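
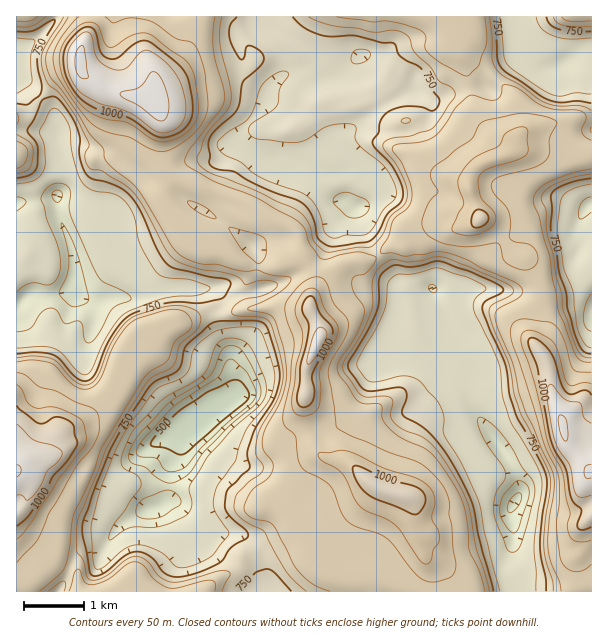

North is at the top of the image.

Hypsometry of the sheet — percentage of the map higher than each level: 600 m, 97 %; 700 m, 71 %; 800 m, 51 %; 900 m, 20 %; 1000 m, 7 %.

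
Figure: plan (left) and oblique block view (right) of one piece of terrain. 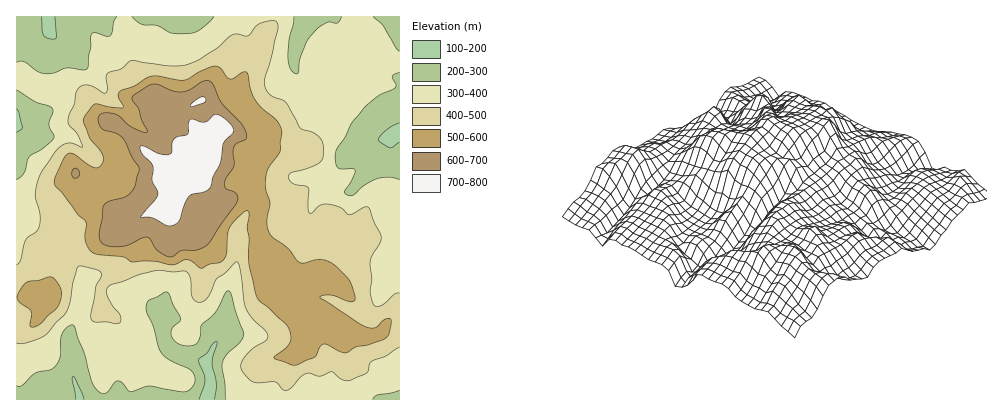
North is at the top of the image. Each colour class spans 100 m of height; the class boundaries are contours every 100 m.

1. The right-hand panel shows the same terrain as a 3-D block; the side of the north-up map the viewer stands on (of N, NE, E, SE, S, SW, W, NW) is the SE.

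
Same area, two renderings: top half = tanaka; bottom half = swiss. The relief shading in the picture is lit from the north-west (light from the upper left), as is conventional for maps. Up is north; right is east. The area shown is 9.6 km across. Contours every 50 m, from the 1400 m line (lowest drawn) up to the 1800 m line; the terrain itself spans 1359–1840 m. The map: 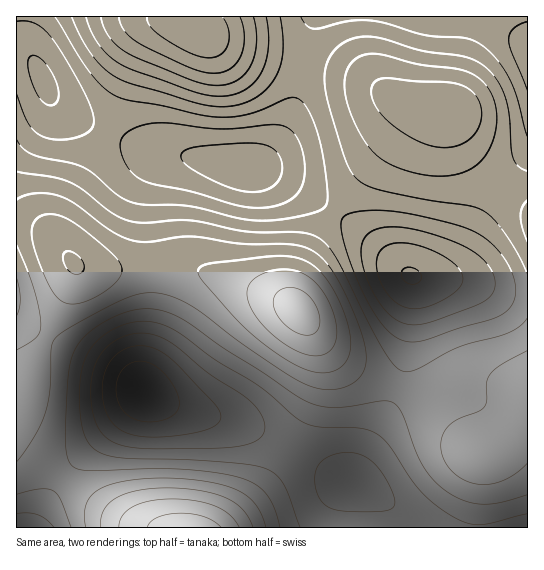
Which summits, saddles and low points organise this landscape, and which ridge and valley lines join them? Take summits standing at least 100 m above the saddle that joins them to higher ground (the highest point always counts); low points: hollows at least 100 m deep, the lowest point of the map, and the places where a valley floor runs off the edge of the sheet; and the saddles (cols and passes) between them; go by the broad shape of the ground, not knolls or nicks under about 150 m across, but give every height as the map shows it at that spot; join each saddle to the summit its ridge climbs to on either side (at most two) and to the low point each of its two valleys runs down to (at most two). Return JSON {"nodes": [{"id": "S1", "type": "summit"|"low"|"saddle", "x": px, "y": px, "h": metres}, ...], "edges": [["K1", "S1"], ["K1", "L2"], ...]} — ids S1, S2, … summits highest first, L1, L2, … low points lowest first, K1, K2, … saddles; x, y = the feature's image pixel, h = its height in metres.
{"nodes": [
{"id": "S1", "type": "summit", "x": 198, "y": 29, "h": 1840},
{"id": "S2", "type": "summit", "x": 190, "y": 527, "h": 1830},
{"id": "S3", "type": "summit", "x": 298, "y": 311, "h": 1825},
{"id": "S4", "type": "summit", "x": 447, "y": 111, "h": 1744},
{"id": "L1", "type": "low", "x": 143, "y": 391, "h": 1359},
{"id": "L2", "type": "low", "x": 411, "y": 275, "h": 1396},
{"id": "L3", "type": "low", "x": 245, "y": 167, "h": 1417},
{"id": "L4", "type": "low", "x": 527, "y": 53, "h": 1467},
{"id": "K1", "type": "saddle", "x": 498, "y": 187, "h": 1622},
{"id": "K2", "type": "saddle", "x": 62, "y": 478, "h": 1608},
{"id": "K3", "type": "saddle", "x": 399, "y": 387, "h": 1606},
{"id": "K4", "type": "saddle", "x": 303, "y": 65, "h": 1572},
{"id": "K5", "type": "saddle", "x": 335, "y": 211, "h": 1554},
{"id": "K6", "type": "saddle", "x": 107, "y": 133, "h": 1506}],
"edges": [["K1", "S4"], ["K1", "L2"], ["K1", "L4"], ["K2", "S2"], ["K2", "S3"], ["K2", "L1"], ["K3", "S2"], ["K3", "S3"], ["K3", "L1"], ["K3", "L2"], ["K4", "S1"], ["K4", "S4"], ["K4", "L3"], ["K4", "L4"], ["K5", "S3"], ["K5", "S4"], ["K5", "L2"], ["K5", "L3"], ["K6", "S1"], ["K6", "S3"], ["K6", "L3"]]}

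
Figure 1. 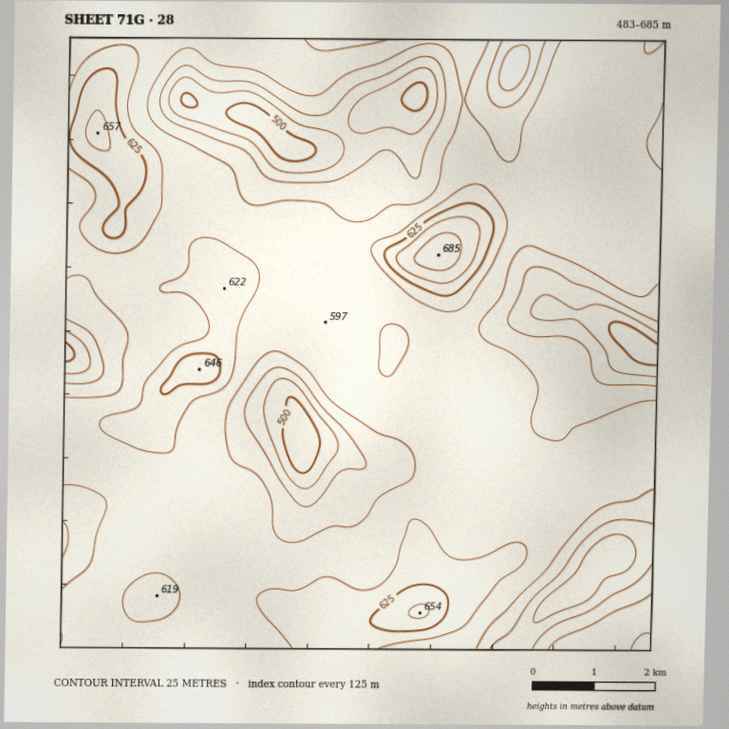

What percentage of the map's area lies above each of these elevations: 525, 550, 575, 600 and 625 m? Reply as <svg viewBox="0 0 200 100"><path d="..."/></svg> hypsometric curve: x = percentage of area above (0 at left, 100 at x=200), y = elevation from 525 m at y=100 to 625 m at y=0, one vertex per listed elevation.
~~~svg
<svg viewBox="0 0 200 100"><path d="M186 100l-15-25-32-25-107-25-23-25"/></svg>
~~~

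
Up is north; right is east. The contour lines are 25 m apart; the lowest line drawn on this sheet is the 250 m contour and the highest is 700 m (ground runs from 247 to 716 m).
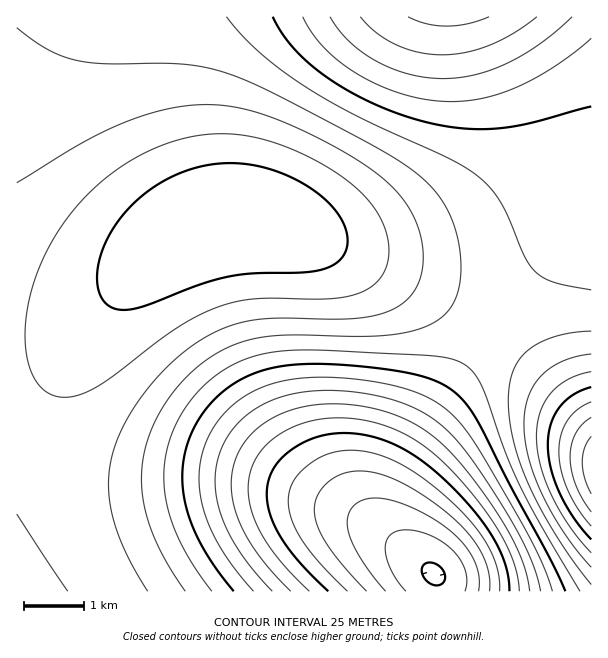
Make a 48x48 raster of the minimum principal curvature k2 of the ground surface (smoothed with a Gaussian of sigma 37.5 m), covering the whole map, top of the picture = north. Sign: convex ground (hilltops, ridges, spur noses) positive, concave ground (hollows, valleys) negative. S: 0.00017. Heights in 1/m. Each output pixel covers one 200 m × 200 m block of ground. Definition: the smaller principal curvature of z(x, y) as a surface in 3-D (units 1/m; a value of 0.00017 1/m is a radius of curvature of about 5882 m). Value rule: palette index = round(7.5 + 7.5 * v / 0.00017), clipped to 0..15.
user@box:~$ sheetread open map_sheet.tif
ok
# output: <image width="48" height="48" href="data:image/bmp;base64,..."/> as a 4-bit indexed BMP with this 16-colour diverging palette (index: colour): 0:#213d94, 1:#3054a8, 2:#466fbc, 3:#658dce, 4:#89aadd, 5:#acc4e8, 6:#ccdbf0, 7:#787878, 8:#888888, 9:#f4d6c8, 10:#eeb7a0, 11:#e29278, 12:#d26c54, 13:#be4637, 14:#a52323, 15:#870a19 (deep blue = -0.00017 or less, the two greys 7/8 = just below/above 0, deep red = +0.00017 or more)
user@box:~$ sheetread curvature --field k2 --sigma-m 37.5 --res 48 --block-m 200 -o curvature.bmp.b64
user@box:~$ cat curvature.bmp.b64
<image width="48" height="48" href="data:image/bmp;base64,Qk32BAAAAAAAAHYAAAAoAAAAMAAAADAAAAABAAQAAAAAAIAEAAATCwAAEwsAABAAAAAAAAAAlD0hAKhUMAC8b0YAzo1lAN2qiQDoxKwA8NvMAHh4eACIiIgAyNb0AKC37gB4kuIAVGzSADdGvgAjI6UAGQqHAHd3d3d3d3d3d3d3d2ZVRDIQAAAAEiMzM3d3d3d3d3d3d3ZmZmVUQyEAAAABIjMzRHd3d3d3d3d3ZmZmZVREMyEAAAASM0RERXd3d3d3d3d2ZmZlVURDMiEAAAEzRFVVVnd3d3d3d3ZmZmVVREMzMiEQABI0VWZmd3d3d3d3d2ZmZVVUQzMzMiIREiNEVnd3iXd3d3d3dmZmVVREMzMzMyIiIzNFVniJqnd3d3d3ZmZlVURDMzRDMzMzM0RFVneJu3d3d3d3ZmZVVURDM0REMzM0RERVVmeJq3d3d3d2ZmZVVEREREVEMzREVVVVVmeJq3d3d3d2ZmZVVERERVRERERVVVVVVWeJq3d3d3d2ZmZVVEREVVREREVVVVVVVWZ4mnd3d3d2ZmZVVURVVURERVVVVVVVVVZ4mnd3d3d2ZmZVVVVVVUREVVVVVVVVVVZniXd3d3d3ZmZlVVVVVVVVVmZVVVVURVVneHd3d3d3dmZmVVVVVVVWZmZlVVVERFVmd3d3d3d3d2ZmZVVVVVVmZmZlVVVERFVWZnd3d3d3d2ZmZVVVVWZmZmZmVVVUREVVVnd3d3d3d3ZmZlVVZmZ3d2ZmZVVVREVVVXd3d3d3d3dmZmVmZmd3d3ZmZVVVVVVVVXd3d3d3d3dmZmZmZnd3d3dmZlVVVVVVVXd3d3d3d3d2ZmZmZ3eIh3d2ZmVVVVVVVXd3d3d3d3d3ZmZmd3iIiHd3ZmZlVVVVVXd3eIiHd3d3ZmZnd4iIiId3dmZmZmZmZXd3eIiId3d3dmZ3eIiIiIh3d2ZmZmZmZnd3eIiIh3d3d2Z3eIiIiIh3d2ZmZmZmZnd3eIiIiHd3d3d3iIiIiIiHd3ZmZnd3d3d3eIiIiIh3d3d3iIiIiIiHd3dmd3d3d3d3eIiIiIiId3d4iIiIiIiHd3dnd3d3d3d3d4iIiIiIiIiIiIiIiIiHd3d3d3d3d3d3d4iIiIiIiIiIiIiIiIh3d3dnd3d3d3d3d3iIiIiIiIiIiIiIiIh3d3Znd3d3d3d3d3eIiIiIiIiIiIiIiId3d2Znd3d3d3d3d3eIiIiIiIiIiIiIiId3dmZnd3d3d3d3d3d4iIiIiIiIiIiIiHd3dmZnd3d3d3dmd3d3eIiIiIiIiIiIh3d3ZmZnd3d3d3d2Znd3d4iIiIiIiIiIh3d2ZmZnd3d3d3d2Zmd3d3eIiIiIiIiId3dmZmZnd3d3d3d3ZmZnd3d3d3iIiIiHd3dmZmZnd3d3d3d3dmZmZ3d3d3d3d3d3d3ZmZmZnd3d3d3d3d2ZmZmd3d3d3d3d3d3ZmZmZnd3d3d3d3d3ZmZmZmZmZmZ3d3d2ZmZmZnd3d3d3d3d3dmZmZmZmZmZmZmZmZmZmZnd3d3d3d3d3d3ZmZmZmZmZmZmZmZmZmZmd3d3d3d3d3d3d2ZmZmZmZmZmZmZmZmZmd3d3d3d3d3d3d3dmZmZmZmZmZmZmZmZmd3d3d3d3d3d3d3d3ZmZmZmZmZmZmZmZmZ3d3d3d3d3d3d3d3d2ZmZmZmZmZmZmZmZnd3dw=="/>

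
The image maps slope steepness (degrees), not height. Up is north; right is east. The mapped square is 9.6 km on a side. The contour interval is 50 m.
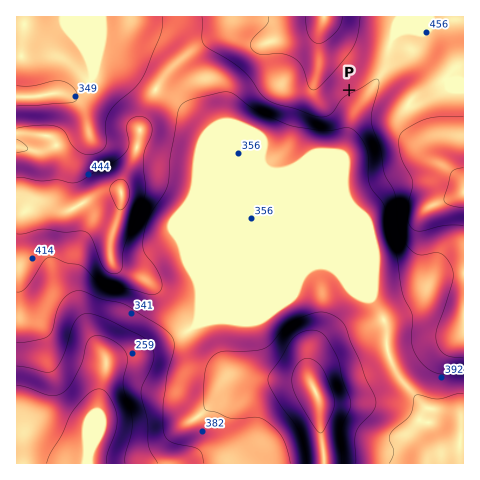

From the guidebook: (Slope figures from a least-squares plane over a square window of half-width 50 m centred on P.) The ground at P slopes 5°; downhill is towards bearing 154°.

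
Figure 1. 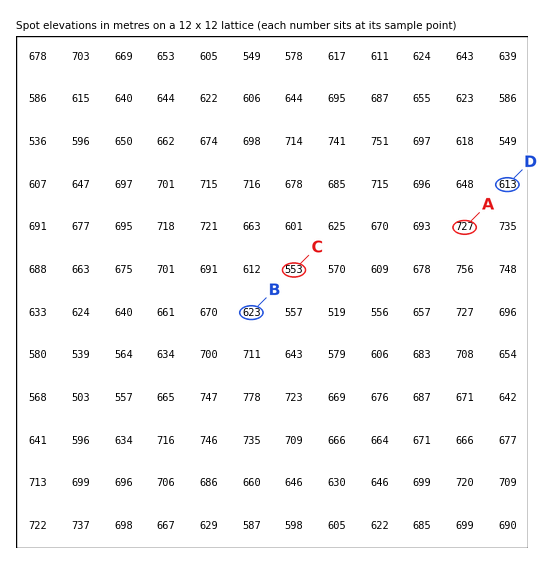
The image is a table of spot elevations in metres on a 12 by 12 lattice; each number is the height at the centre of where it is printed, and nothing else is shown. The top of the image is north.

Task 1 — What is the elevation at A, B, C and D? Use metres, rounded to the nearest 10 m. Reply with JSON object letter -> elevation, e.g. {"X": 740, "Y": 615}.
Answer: {"A": 730, "B": 620, "C": 550, "D": 610}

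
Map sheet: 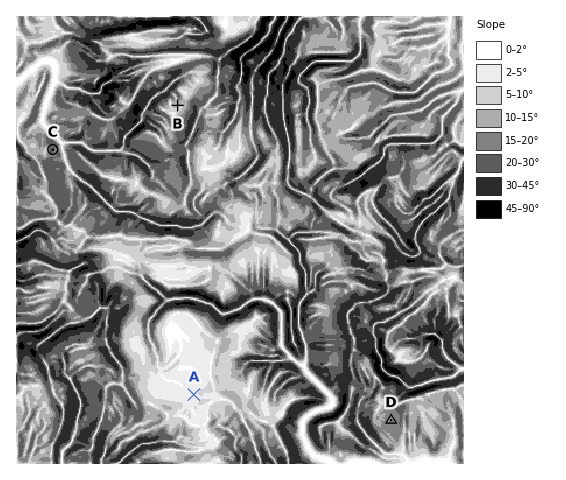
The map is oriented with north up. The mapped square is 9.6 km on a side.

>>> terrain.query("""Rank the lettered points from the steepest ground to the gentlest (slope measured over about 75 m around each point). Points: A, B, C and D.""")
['C', 'D', 'B', 'A']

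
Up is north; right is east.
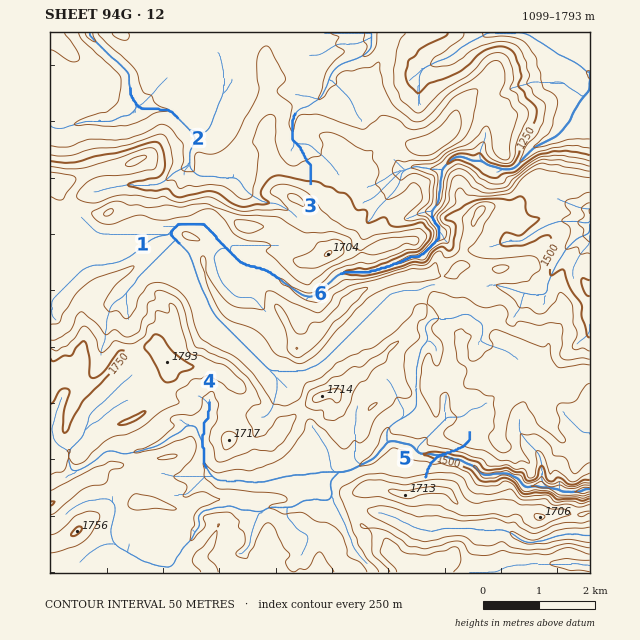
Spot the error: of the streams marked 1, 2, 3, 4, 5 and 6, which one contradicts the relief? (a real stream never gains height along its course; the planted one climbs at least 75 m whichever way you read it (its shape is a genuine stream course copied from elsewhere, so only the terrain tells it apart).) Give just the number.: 5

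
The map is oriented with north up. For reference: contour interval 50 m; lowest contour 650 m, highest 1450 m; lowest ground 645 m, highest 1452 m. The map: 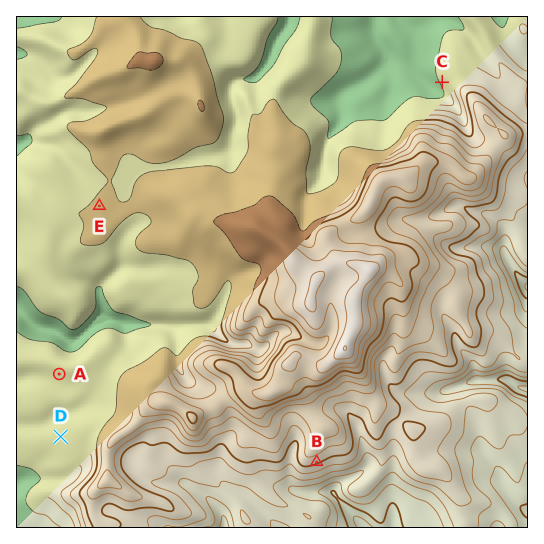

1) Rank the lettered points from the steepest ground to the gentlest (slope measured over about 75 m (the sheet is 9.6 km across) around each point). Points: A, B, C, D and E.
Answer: C B A D E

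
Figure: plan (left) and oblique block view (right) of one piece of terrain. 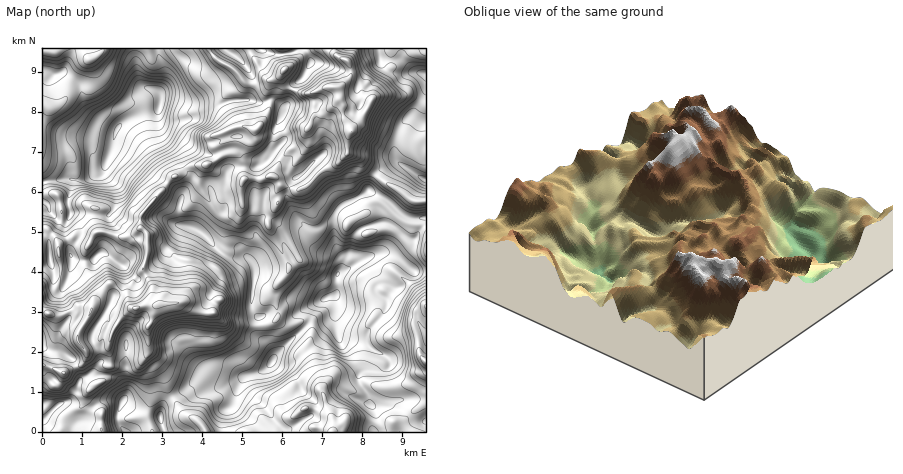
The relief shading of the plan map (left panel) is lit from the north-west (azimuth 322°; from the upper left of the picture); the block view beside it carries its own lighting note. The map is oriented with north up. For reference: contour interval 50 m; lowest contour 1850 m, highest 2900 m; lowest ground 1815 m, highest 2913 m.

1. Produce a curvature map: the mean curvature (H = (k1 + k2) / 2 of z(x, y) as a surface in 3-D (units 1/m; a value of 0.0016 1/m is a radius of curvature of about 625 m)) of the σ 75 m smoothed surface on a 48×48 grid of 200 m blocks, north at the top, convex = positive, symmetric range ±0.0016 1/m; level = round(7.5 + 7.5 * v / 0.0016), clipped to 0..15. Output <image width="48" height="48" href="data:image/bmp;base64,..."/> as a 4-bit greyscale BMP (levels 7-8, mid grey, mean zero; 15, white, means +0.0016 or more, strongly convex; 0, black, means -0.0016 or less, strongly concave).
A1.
<image width="48" height="48" href="data:image/bmp;base64,Qk32BAAAAAAAAHYAAAAoAAAAMAAAADAAAAABAAQAAAAAAIAEAAATCwAAEwsAABAAAAAAAAAAAAAAABEREQAiIiIAMzMzAERERABVVVUAZmZmAHd3dwCIiIgAmZmZAKqqqgC7u7sAzMzMAN3d3QDu7u4A////AFemZo+BR3xjmGr2eZp3hlV8mbq2RYuIhkenVW5RupsEzM+1VWeKdqk0WJv6d424ZHSal4+QeIoDvMykATfKaZz3epr6U2d4qVIDiEiANnp1qFenZUeFiFXbWplyFGZmeWdkfHNBBZl3h2RYl1iZyoUznmImZodkV6/kLfpmJIdqhFdmd0apm8k4/DWYa8uZhoXLBJ62Rph5pkeIh0NVRayHu5h1q6mYd3r/ZCaYfaeImFaJh1VCM0e4mcuFVENYqNmGnUboO/Z5h1RWdoqVA2V6iOt3iZMkfFUwL4S2R++oh2VVRFeYIYxnhrRql0Mlz1c132j0JJ+kZ4mrp2ipYyq4eGBXU2ZF23pp9TfzA49QV3iJqIhlaDGciTJ3WbyFyXpn9hfoA89QIzREipVXiaUrl0WJiJp453pVjjV/Q3+FRFaI/4h6y5uYhFZ5x2Zb1f/HXLJZyjm6qrzv01UzbISKt1ZWqlU6t8p6yvY179rL3KiNdoNJaqdEaWZVinVI3DApuvokpZu6vdhJ/YMrqVeFElVoqWVWrFMVN8tXlEyamrho13YamWWIVTR5uIc0mYRkVI37hy2oeL3GdngYjrdmWmapmHZGd2SkdlnnOYd4Z5uEmYkXWepYeBObqHjJAUPDejeABvZWRGZq2Hc2VsqcmUNFmZyjAiTwSAZTQMtEasuqY0RWWKj7iWaENXhEaQjwjzFXYY9FqIdjOGRlWnqlV2QjQ0VJiSrlb7JYiL9IZndCh0eFeXtmhzdZhTR7RmuLd/rdyZ+3R3QmhWhVt5hZuBuq/IiXRPkmpt+Ge/u0EhFXiMcY95VniT7kWKlplpNwh3QWZ7AhNEV5qdhopmQ4pjrKllaXUxPwR6hUq/gnmqeLd8uHnFJqmDaJunlDZCaz3e22ep+WVbepdMxVj1SHaWJHqXM7/6/j36mES4v6QXmmdMlEe0zaZXZTRSTPzK2keWVCOajfMVt2dtk1LIz+lEenAa/8liERQAJWZ5hq+XhGZd+tzWFe11WIOfyYQJhmxVRIlnmr+3i5U4lG61Yl7MhKt4hjBph31XVGZ3iZms/8U2gxW2pwSf9YuHUTipd5xYYmZmeId2VnqZdUKKe2AW/8tkNZqZZplYg1d4ZVaEOLdmm3Q5iccDrlg1R5mJVndYlFiIhjeVj7mIfLZya6hEnohmVpmYRWdnlEeYdUeZ3+63jrR2f9Zlv9t2ZZiIZFd1lyRnhVdUI2m8y/cFveZku7xlc2ZZuHd0aXZWcmulJHeql7wSZsmEto51VCVry7dlVWiIgEqoZ4dmd30yI6ebuE7HZkOJirial1V5oih1RohBAGZAFYM71lr7qreHeKesuoVWUhZnd4mYdbp5v/6qtEfd2rxmeZVou4YxIiVpuYdZ2K2ZEFz/+Vmrg4p2NWVni4Y1mWWMuGRvgsr9UCiFbZmFVDQyQkrJaJZH61aqdWv8B3bv9BMgPpYSiVI4t0r/p3U311mVRv9wPoZ56QEq/5Yyh3is2miZ23VHpIl2XNMDmTEgF1ivmqU1p3rA=="/>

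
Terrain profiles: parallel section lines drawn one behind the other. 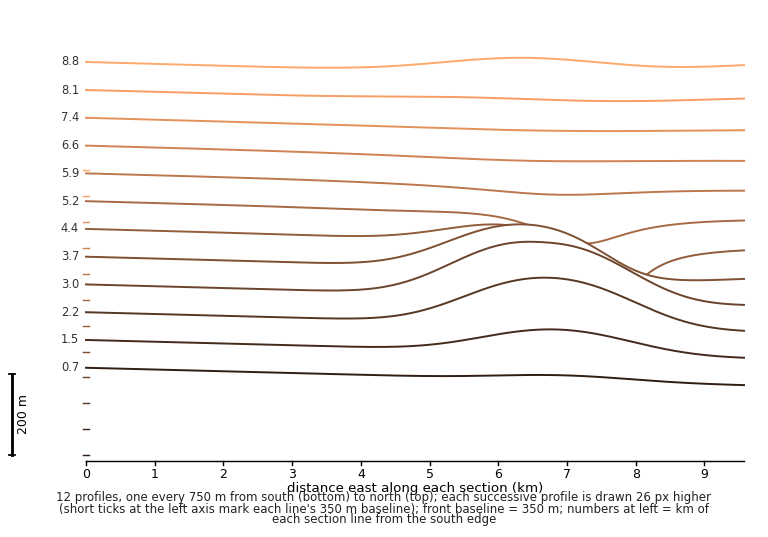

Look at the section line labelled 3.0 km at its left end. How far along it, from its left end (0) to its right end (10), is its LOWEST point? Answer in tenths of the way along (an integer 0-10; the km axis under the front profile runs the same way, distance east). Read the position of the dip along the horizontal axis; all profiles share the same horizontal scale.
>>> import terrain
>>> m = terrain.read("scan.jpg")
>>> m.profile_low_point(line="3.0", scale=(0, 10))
10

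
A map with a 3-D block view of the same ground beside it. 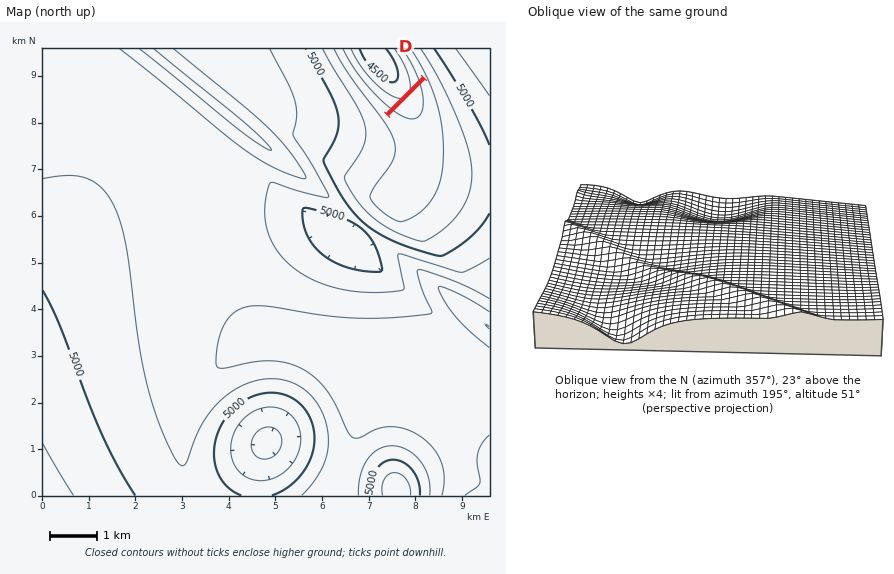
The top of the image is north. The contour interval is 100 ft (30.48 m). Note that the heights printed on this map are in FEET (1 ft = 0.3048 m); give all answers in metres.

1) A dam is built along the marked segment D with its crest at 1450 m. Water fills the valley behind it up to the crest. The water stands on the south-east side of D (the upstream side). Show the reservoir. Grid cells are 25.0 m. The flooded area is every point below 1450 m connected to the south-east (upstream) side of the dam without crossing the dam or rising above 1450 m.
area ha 73.4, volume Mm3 10.64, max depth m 46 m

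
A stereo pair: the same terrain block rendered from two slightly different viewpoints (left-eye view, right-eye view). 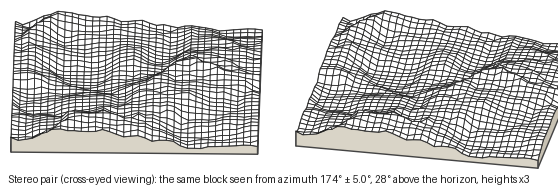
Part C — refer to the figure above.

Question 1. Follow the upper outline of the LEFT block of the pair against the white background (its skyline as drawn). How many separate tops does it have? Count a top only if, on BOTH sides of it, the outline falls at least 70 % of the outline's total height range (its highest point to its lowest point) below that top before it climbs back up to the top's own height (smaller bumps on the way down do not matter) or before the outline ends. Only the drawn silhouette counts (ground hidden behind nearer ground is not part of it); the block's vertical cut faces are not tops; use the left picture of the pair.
0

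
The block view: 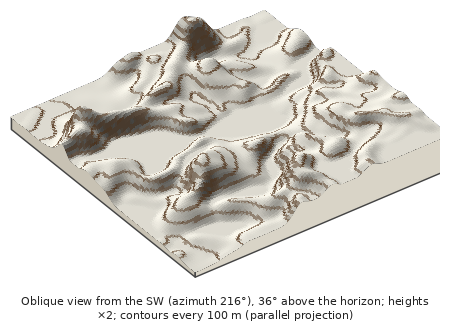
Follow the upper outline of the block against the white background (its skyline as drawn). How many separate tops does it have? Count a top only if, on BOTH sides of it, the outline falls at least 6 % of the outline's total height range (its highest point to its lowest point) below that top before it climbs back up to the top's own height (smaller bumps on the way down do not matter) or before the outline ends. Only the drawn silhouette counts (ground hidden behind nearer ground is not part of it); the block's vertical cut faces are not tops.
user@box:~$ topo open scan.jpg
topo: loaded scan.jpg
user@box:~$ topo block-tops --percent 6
2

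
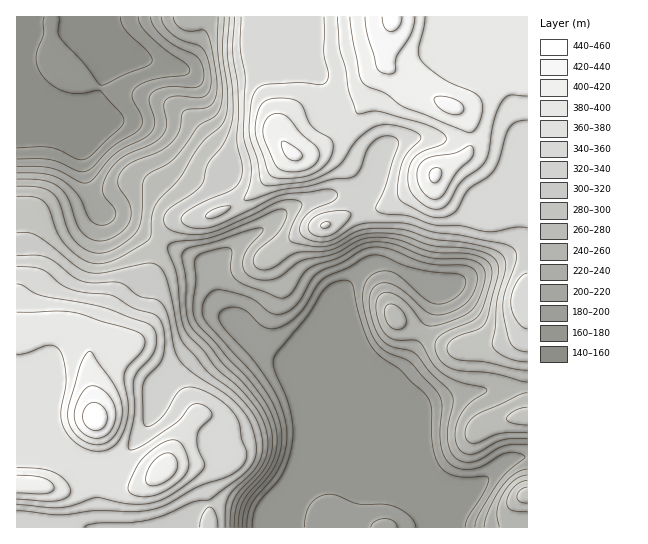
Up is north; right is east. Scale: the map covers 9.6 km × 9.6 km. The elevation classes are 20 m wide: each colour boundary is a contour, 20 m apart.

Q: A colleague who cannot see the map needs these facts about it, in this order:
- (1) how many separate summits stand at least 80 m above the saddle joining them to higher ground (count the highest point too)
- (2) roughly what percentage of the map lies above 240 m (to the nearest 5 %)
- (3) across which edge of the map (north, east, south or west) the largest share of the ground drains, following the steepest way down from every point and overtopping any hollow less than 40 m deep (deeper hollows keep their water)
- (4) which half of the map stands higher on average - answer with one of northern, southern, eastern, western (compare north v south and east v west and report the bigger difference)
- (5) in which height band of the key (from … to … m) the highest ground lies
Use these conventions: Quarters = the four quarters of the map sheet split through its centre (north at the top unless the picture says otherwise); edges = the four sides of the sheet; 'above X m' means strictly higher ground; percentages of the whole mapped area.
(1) There are 3 summits with 80 m or more of prominence.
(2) About 65 % of the map lies above 240 m.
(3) Most of the ground drains across the southern edge.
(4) Taken as a whole, the northern half is higher than the southern.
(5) The highest ground lies in the 440–460 m band.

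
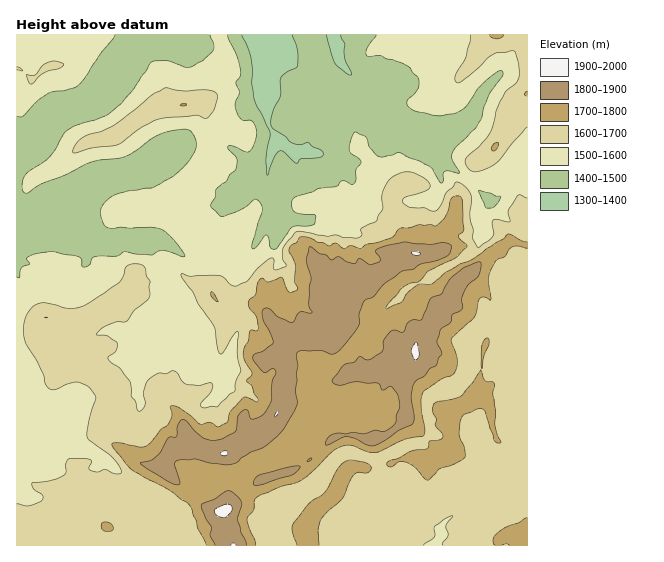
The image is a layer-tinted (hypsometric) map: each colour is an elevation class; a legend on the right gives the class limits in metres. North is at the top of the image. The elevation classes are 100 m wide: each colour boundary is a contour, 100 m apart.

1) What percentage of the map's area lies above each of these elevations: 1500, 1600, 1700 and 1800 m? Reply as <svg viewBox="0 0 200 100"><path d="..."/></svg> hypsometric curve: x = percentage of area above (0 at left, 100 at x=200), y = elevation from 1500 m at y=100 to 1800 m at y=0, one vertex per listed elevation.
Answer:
<svg viewBox="0 0 200 100"><path d="M160 100l-53-33-60-34-29-33"/></svg>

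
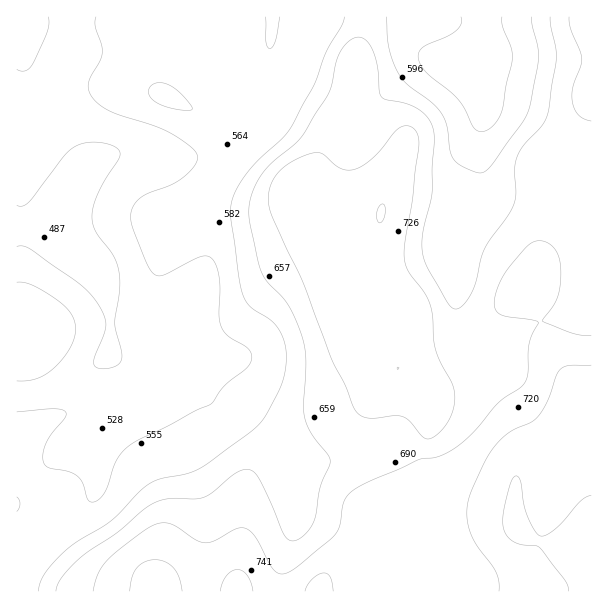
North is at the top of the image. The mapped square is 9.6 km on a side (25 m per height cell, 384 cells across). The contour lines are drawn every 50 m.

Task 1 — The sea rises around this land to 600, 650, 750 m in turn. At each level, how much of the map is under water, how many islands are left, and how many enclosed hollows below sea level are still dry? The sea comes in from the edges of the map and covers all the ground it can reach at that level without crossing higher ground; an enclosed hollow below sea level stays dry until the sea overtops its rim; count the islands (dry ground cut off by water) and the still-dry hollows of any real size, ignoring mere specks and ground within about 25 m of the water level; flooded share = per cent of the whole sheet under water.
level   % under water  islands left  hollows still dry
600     42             0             0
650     53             0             0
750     93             0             0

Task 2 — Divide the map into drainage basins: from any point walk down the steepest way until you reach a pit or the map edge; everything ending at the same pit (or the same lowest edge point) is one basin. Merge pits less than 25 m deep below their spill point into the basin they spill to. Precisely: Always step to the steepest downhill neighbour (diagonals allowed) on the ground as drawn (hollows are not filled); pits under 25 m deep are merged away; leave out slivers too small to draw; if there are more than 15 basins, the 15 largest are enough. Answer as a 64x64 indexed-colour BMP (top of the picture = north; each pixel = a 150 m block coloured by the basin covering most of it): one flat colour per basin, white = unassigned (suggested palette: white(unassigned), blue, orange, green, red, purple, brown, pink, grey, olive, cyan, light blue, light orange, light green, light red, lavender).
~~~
<image width="64" height="64" href="data:image/bmp;base64,Qk12CAAAAAAAAHYAAAAoAAAAQAAAAEAAAAABAAQAAAAAAAAIAAATCwAAEwsAABAAAAAAAAAA////ALR3HwAOf/8ALKAsACgn1gC9Z5QAS1aMAMJ34wB/f38AIr28AM++FwDox64AeLv/AIrfmACWmP8A1bDFABERERERERERERERERERERERERERERERERERERERERERERERERERERERERERERERERERERERERERERERERERERERERERERERERERERERERERERERERERERERERERERERERERERERERERERERERERERERERERERERERERERERERERERERERERERERERERERERERERERERERERERERERERERERERERERERERERERERERERERERERERERERERERERERERERERERERERERERERERERERERERERERERERERERERERERERERERERERERERERERERERERERERERERERERERERERERERERERERERERERERERERERERERERERERERERERERERERERERERERERERERERERERERERERERERERERERERERERERERERERERERERERERERERERERERERERERERERERERERERERERERERERERERERERERERERERERERERERERERERERERERERERERERERERERERERERERERERERERERERERERERERERERERERERERERERERERERERERERERERERERERERERERERERERERERERERERERERERERERERERERERERERERERERERERERERERERERERERERERERERERERERERERERERERERERERERERERERERERERERERERERERERERERERERERERERERERERERERERERERERERERERERERERERERERERERERERERERERERERERERERERERERERERERERERERERERERERERERERERERERERERERERERERERERERERERERERERERERERERERERERERERERERERERERERERERERERERERERERERERERERERERERERERERERERERERERERERERERERERERERERERERERERERERERERERERERERERERERERERERERERERERERERERIiIhERERERERERERERERERERERERERERERERERERERIiIiIREREREREREREREREREREREREREREREREREREREiIiIiERERERERERERERERERERERERERERERERERERESIiIiIRERERERERERERERERERERERERERERERERERERIiIiIiEREREREREREREREREREREREREREREREREREREiIiIiIRERERERERERERERERERERERERERERERERERESIiIiIiEREREREREREREREREREREREREREREREREREREiIiIiIREREREREREREREREREREREREREREREREREREiIiIiIiEREREREREREREREREREREREREREREREREREiIiIiIiIhEREREREREREREREREREREREREREREREREiIiIiIiIiIRERERERERERERERERERERERERERERERIiIiIiIiIiIiEREREREREREREREREREREREREREREREiIiIiIiIiIiIhEREREREREREREREREREREREREREREiIiIiIiIiIiIiERERERERERERERERERERERERERERERIiIiIiIiIiIiIREREREREREREREREREREREREREREREiIiIiIiIiIiIiERERERERERERERERERERERERERERERIiIiIiIiIiIiIREREREREREREREREREREREREREREREiIiIiIiIiIiIiERERERERERERERERERERERERERERESIiIiIiIiIiIiIREREREREREREREREREREREREREREiIiIiIiIiIiIiIiERERERERERERERERERERERERESIiIiIiIiIiIiIiIiIhEREREREREREREREREREREREiIiIiIiIiIiIiIiIiIiEREREREREREREREREREREREiIiIiIiIiIiIiIiIiIiIiERERERERERERERERERERERIiIiIiIiIiIiIiIiIiIiEREREREREREREREREREREREiIiIiIiIiIiIiIiIiIRERERERERERERERERERERERERIiIiIiIiIiIiIiIiIiEREREREREREREREREREREREREiIiIiIiIiIiIiIiIiIhERERERERERERERERERERERERIiIiIiIiIiIiIiIiIiIREREREREREREREREREREREREiIiIiIiIiIiIiIiIiIhERERERERERERERERERERERERIiIiIiIiIiIiIiIiIiEREREREREREREREREREREREREiIiIiIiIiIiIiIiIiIhERERERERERERERERERERERERIiIiIiIiIiIiIiIiIiEREREREREREREREREREREREREiIiIiIiIiIiIiIiIiIRERERERERERERERERERERERESIiIiIiIiIiIiIiIiIhERERERERERERERERERERERERIiIiIiIiIiIiIiIiIiERERERERERERERERERERERERESIiIiIiIiIiIiIiIiIRERERERERERERERERERERERERIiIiIiIiIiIiIiIiIhEREREREREREREREREREREREREiIiIiIiIiIiIiIiIiERERERERERERERERERERERERESIiIiIiIiIiIiIiIiIRERERERERERERERERERERERERIiIiIiIiIiIiIiIiIhERERERERERERERERERERERERESIiIiIiIiIiIiIiIi"/>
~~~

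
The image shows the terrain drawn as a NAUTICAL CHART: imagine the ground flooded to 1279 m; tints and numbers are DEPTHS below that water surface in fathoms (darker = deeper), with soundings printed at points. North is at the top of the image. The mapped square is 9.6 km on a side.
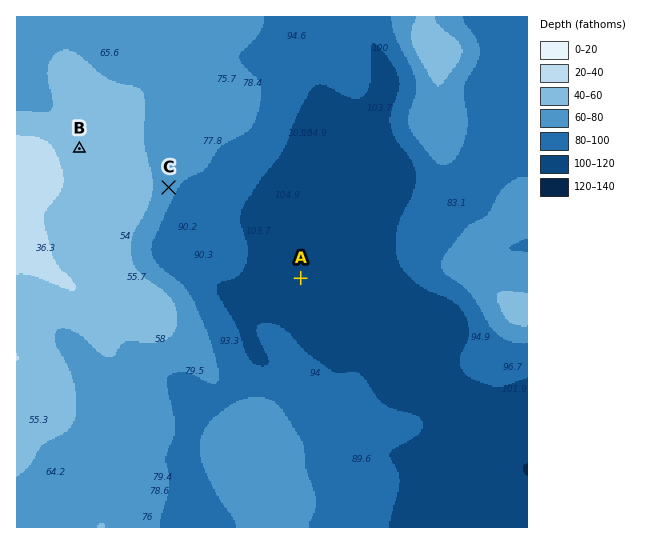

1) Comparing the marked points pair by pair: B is above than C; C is above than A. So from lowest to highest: A C B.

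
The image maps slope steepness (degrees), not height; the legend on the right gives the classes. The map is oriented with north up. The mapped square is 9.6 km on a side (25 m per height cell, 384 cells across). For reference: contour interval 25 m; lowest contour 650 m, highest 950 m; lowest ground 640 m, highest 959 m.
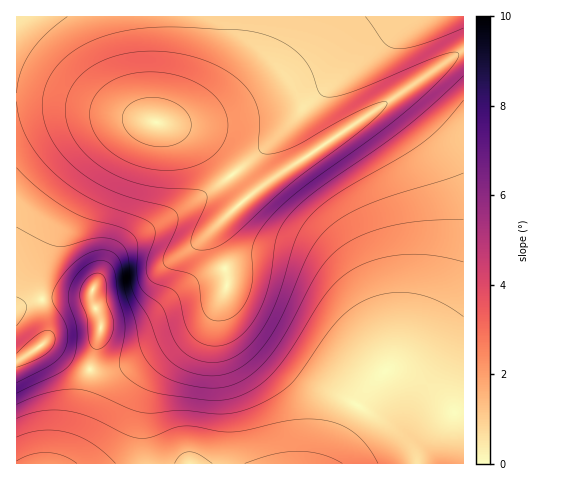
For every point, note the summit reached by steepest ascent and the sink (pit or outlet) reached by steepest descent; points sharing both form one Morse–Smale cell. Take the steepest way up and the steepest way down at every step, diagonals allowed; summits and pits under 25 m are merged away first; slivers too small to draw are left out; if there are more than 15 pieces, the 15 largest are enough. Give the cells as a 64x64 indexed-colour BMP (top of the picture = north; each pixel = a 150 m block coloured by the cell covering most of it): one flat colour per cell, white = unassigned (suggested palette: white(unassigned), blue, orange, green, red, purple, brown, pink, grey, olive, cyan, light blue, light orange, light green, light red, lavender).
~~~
<image width="64" height="64" href="data:image/bmp;base64,Qk12CAAAAAAAAHYAAAAoAAAAQAAAAEAAAAABAAQAAAAAAAAIAAATCwAAEwsAABAAAAAAAAAA////ALR3HwAOf/8ALKAsACgn1gC9Z5QAS1aMAMJ34wB/f38AIr28AM++FwDox64AeLv/AIrfmACWmP8A1bDFADMzMzERERERERERERERERERERERERERERERERERERERMzMzMREREREREREREREREREREREREREREREREREREREzMzMzERERERERERERERERERERERERERERERERERERETMzMzMRERERERERERERERERERERERERERERERERERERMzMzMxEREREREREREREREREREREREREREREREREREREzMzMzMRERERERERERERERERERERERERERERERERERETMzMzMxERERERERERERERERERERERERERERERERERERMzMzMzEREREREREREREREREREREREREREREREREREREzMzMzMRERERERERERERERERERERERERERERERERERETMzMzMzERERERERERERERERERERERERERERERERERERMzMzMzMREREREREREREREREREREREREREREREREREREzMzMzMxERERERERERERERERERERERERERERERERERETMzMzMzERERERERERERERERERERERERERERERERERERMzMzMzMxEREREREREREREREREREREREREREREREREREzMzMzMzERERERERERERERERERERERERERERERERERETMzMzMzMRERERERERERERERERERERERERERERERERERMzMzMzMxEREREREREREREREREREREREREREREREREREzMzMzMzMRERERERERERERERERERERERERERERERERETMzMzMzMxERERERERERERERERERERERERERERERERERMzMzMzMzEREREREREREREREREREREREREREREREREREzMzMzMzMRERERERERERERERERERERERERERERERERETMzMzMzMxEREREREREREREREREREREREREREREREREREzMzMzMxERERERERERERERERERERERERERERERERERERETMzMzEREREREREREREREREREREREREREREREREREREREREREREREREREREREREREREREREREREREREREREREREREREREREREREREREREREREREREREREREREREREREREREREREREREREREREREREREREREREREREREREREREREREREREREREREREREREREREREREREREREREREREREREREREREREREREREREREREREREREREREREREREREREREREREREREREREREREREREREREREREREREREREREREREREREREREREREREREREREREREREREREREREREREREREREREREREREREREREREREREREREREREREREREREREREREREREREREREREREREREREREREREREREREREREREREREREREREREREREREREREREREREREREREREREREREREREREREREREREREREREREREREREREREREREREREREREREREREREREREREREREREREREREREREREREREREREREREREREREREREREREREREREREREREREREREREREREREREREREREREREREREREREREREREREREREREREREREREREREREREREREREREREREREREREREhEREREREREREREREREREREREREREREREREREREREREiIREREREREREREREREREREREREREREREREREREREREiIiERERERERERERERERERERERERERERERERERERERESIiIiERERERERERERERERERERERERERERERERERERESIiIiIhERERERERERERERERERERERERERERERERERESIiIiIiIhERERERERERERERERERERERERERERERERESIiIiIiIiIRERERERERERERERERERERERERERERERESIiIiIiIiIiIRERERERERERERERERERERERERERERESIiIiIiIiIiIiEREREREREREREREREREREREREREREiIiIiIiIiIiIiIiERERERERERERERERERERERERERIiIiIiIiIiIiIiIiIhERERERERERERERERERERERERESIiIiIiIiIiIiIiIiIhEREREREREREREREREREREREREiIiIiIiIiIiIiIiIiIRERERERERERERERERERERERERIiIiIiIiIiIiIiIiIiIRERERERERERERERERERERERESIiIiIiIiIiIiIiIiIiEREREREREREREREREREREREREiIiIiIiIiIiIiIiIiIiERERERERERERERERERERERERIiIiIiIiIiIiIiIiIiIhEREREREREREREREREREREREiIiIiIiIiIiIiIiIiIiIhERERERERERERERERERERERIiIiIiIiIiIiIiIiIiIiIREREREREREREREREREREREiIiIiIiIiIiIiIiIiIiIiERERERERERERERERERERERIiIiIiIiIiIiIiIiIiIiIiEREREREREREREREREREREiIiIiIiIiIiIiIiIiIiIiIhERERERERERERERERERESIiIiIiIiIiIiIiIiIiIiIiERERERERERERERERERERIiIiIiIiIiIiIiIiIiIiIiIRERERERERERERERERERESIiIiIiIiIiIiIiIiIiIiIhERERERERERERERERERERIiIiIiIiIiIiIiIiIiIiIi"/>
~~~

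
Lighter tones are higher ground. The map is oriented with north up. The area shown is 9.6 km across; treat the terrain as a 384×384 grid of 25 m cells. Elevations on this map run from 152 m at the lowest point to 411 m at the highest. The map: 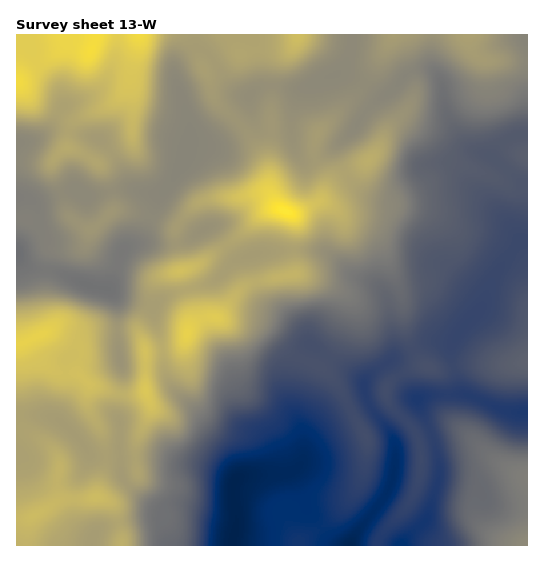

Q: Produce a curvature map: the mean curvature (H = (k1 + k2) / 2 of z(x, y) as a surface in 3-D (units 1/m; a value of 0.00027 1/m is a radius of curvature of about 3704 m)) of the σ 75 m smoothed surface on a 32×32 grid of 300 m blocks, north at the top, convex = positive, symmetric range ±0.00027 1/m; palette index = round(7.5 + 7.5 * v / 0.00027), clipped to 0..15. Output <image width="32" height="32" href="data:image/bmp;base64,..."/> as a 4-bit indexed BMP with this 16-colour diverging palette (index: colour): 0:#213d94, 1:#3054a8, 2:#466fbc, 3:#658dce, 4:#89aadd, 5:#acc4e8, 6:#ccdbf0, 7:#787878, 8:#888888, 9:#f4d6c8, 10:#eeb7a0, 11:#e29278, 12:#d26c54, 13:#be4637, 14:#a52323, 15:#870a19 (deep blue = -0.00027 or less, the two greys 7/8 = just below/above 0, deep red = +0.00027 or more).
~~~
<image width="32" height="32" href="data:image/bmp;base64,Qk12AgAAAAAAAHYAAAAoAAAAIAAAACAAAAABAAQAAAAAAAACAAATCwAAEwsAABAAAAAAAAAAlD0hAKhUMAC8b0YAzo1lAN2qiQDoxKwA8NvMAHh4eACIiIgAyNb0AKC37gB4kuIAVGzSADdGvgAjI6UAGQqHAIdnVv0n1zV4iZdE5klii6uqdkOnKdc1aYd4om6DO9hoi7nM9QeqRHqYeLoH5C2lWHaXvXin2zR3iIiccMkKtYllxkg/tZcyVmZme7CNB6eqZdhIXGNWVGZ2VXrAfgirzHmlWk1kpneYhlZ84Isb3YSHVJsqu+eSRpZnjlLlj+kiZUWzJv5YlIdldrktc6lRI4V3y63xPUjYRnjDnBIyFHaouroJwM8lpViagmuat4u6h3emCcLLE5NZmHdTjJeqqsl2xg/E+RaWNUZ5k4ZleImtyMk/NPvPrII3iqWldmZom//rKzX8/VhiFpuWxndmaVd0AAhxVnx0SIirZsaHdno1MCUq63II3v/6ZUmWl3Z4VleYR8//ZFaNtydsZXh2ZzqKxjMUJ8dDJCKJe0Vol3d4V8o1XHE5kypk2npFiJh2ppyMuXjFAJ7/hsp6loiHZnSHR6dkv++b+r2XacZ3dnhVdEZVZUeqzrFbV3d2h3iXfNGeWIZkQU3CSYzWFHeZZ2f8uG+Gd2RpcpRt/BRnZXogiTJ/JXdml2S4E814dVVFV1mWbzV1eniGrIN7uVWZY+00i650V8hZlmenV9onu7faFFWtkkmlRmVneHScF4iGuVbEjJBMiHV1RmeWVxWZh3e591uwaWqpvVVnqXRay8d3l5pd84aIdn/XZYuoi6dU"/>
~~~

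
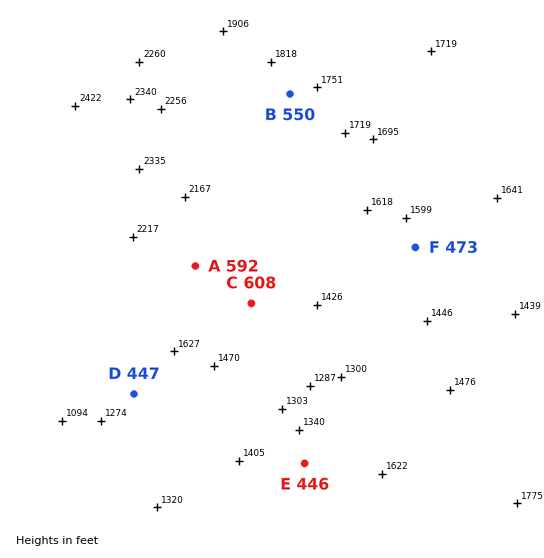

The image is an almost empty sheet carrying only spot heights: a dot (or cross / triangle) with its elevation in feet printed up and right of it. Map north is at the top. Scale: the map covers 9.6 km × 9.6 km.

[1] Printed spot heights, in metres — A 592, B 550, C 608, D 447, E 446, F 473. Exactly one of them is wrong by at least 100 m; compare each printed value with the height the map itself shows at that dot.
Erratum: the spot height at C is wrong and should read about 483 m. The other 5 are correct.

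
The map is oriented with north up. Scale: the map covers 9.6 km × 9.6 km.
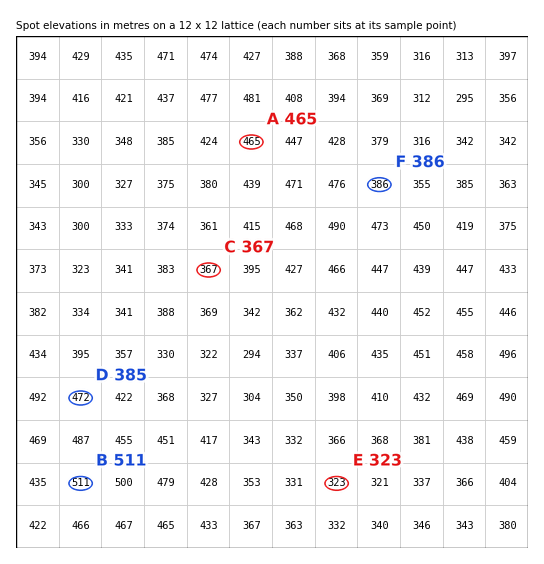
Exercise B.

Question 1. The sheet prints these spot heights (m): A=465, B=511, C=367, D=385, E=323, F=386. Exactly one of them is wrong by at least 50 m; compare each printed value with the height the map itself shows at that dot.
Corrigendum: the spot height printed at D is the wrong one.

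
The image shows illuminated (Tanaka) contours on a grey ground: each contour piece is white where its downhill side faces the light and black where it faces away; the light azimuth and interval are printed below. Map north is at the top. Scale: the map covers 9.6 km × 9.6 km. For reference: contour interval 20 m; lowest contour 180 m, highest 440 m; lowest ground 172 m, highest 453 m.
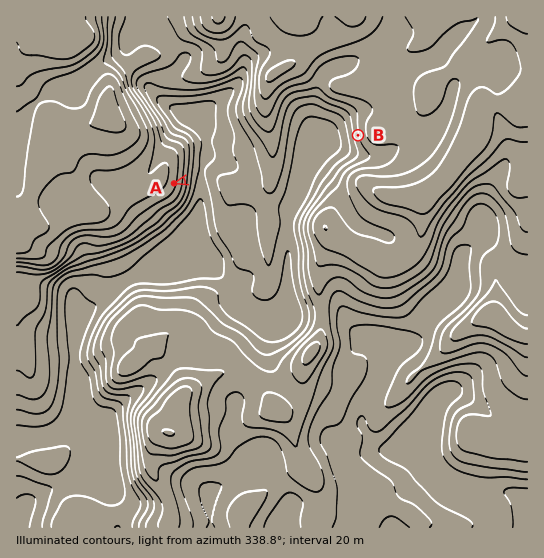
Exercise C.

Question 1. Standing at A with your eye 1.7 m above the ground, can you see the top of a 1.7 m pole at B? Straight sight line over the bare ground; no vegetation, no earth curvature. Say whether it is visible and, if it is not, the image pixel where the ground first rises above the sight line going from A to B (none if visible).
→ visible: true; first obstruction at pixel None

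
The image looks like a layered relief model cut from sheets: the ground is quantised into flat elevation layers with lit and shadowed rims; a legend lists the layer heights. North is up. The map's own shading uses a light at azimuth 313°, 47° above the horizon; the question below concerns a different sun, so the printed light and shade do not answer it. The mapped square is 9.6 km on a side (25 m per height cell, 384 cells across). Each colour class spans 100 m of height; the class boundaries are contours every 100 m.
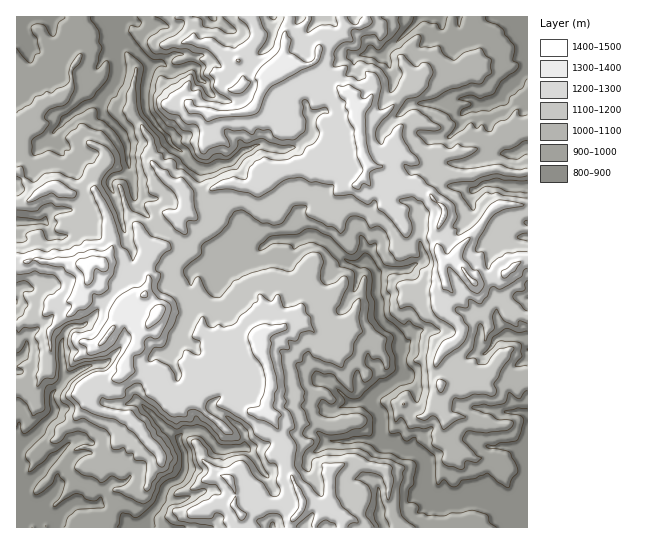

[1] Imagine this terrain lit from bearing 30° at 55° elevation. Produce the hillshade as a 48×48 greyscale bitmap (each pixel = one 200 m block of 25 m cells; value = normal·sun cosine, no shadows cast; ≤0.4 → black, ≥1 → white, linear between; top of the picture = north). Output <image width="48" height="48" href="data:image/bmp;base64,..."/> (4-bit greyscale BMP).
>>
<image width="48" height="48" href="data:image/bmp;base64,Qk32BAAAAAAAAHYAAAAoAAAAMAAAADAAAAABAAQAAAAAAIAEAAATCwAAEwsAABAAAAAAAAAAAAAAABEREQAiIiIAMzMzAERERABVVVUAZmZmAHd3dwCIiIgAmZmZAKqqqgC7u7sAzMzMAN3d3QDu7u4A////ALzLu7vLhpgyAUVqlihXhKzdie7t3d3cu7u6q7u6ZndYmXaMuHmImN3Me+7dzN3LuqmaqqmXVVuqmqm8y7mrzO3Ki83Lu8y6qpqql3Z3iHiZqHerzafOzNzci7u5iJqYm6q5l2ZnmKN6VGrM7Xnum6vIi6unZnh3q5mqh3iIh3NLU77u53ztjcqq7tynV3dpvImJmaupdkmsF/3fpZy7zu7//+xzaavN3IqnibmIhG7bP+iqJovL7u7/7ahDi93MqpqYaHZ4VN7WvhB1FozMmHmrt2Q2m6dme4eZlURETe0gYAugJZzMqZeLlENHmXeby2d7ZCR57+ACEaoyeM3c3d7tc0h3q7zd21eaIFq87RB5eJZ6rN3Muu3bZ72Yu6mIl1inJbuXhBfMqYqqq7zMzZeZmuxnmGV4ZaqEl8qHVXvbqqqqqszN2jh4nMc4qZmqmamGp4q5ec3aq7qqmtzLcmmaeqM4vM26zIiLgVZWus3Ku6qpi9uoVZm5i5NIq83KrmeLgAAZqKq7upqpjLqXaKqXvJZZmLy83GeKZKt2mWasmKu5q5iHm7uc7HZpuZqe6oZ5ObmoiWeKmtzLvLmZzMvO6EVnerqJY6h3RWiJiZmKvN27zMzMzMzOoTMzbMmmR4d4hUiKqa7Mzdy7vd3du7zMY2ZWq5eYvWiqmIebu9/9zMu7zd3My73cVHh4iWWZzFiah4iczO7su7u7zdzMzMzsVruHmSinZzRVVHmLy9zLu7u7zMy8zO7resuGpK24Z4Z3d7u7ysupq7u8y7y7vf7YSIhUiO7Kuc3d3M7sybqaq6qrzN3M7qeDNUc0vd3M3N3u3N3d2cy6qqqqu8zN6SdzZ3k53bu83s3tmruuuu2omaq7mJiaUXp1dYp6zdq7zKu3irm+rdmJmqu6mHh0NqlmRbt5rNyqqjRnmqjezqmrrLqpiaqHiZhWScpozdupmZdEWJn93JqZy5h2Z5qZmHVFnKdc/uu97omXrKz86nd63Khmd4iHd2VouYjO7bvv/qy9/r291kau/szLmodlV4iqmc3tuoioZt3e7Lx7w0vv/LvKvLqJmrqardzMy7qYqdzd26q8s57/cEeJvu3My7id3Kzcy8ze3czduYvupc/3AiNqvKmbu6i92s3d3Lu7q7qrqb7+dO6QFopzVDWLmqe8zN3MzN3KmLqru+/qKfoAJphVVYmqq5e7vdurzt3cy7y5m961XtABOKqYebvKqme7vN3u7d3MzLu5ebuYrlBXru2qqru6mGnL283d28y7u6u7qZqpvHSs79aJuqqpl4zs3YiJiHebu6vLurqqu5i9/SaquoiZmc7t3ZqZd2eJu7y7q7y7m7zc1lurunaInO7P+5zLupmprMy6q6vKrZd5gmisyqu6rO7v6L3d3LzLvMuqu7vKyiIyAmvcu73burrdit3t3MzMzLmru8zLlWd2ad7bq6zMy4d1W83dzL3Ny5m7u83Jmqupvv6nrbvc3KtlmN3dy7zdy6vLu925uqqK3ulFzrvs7Ltoy57cu7zdyw=="/>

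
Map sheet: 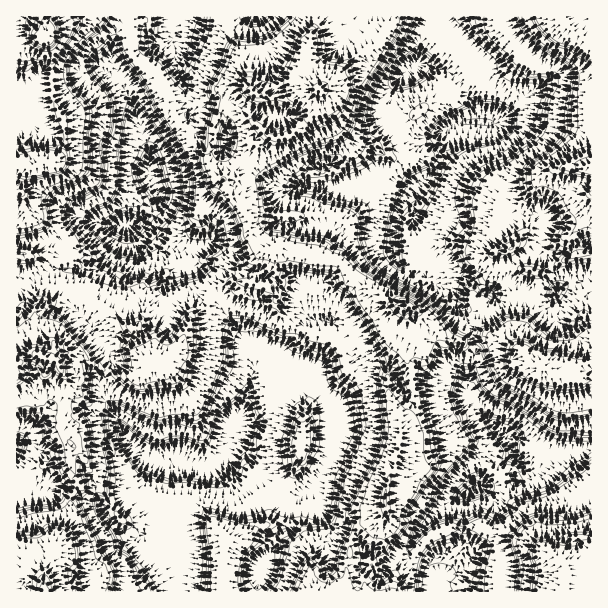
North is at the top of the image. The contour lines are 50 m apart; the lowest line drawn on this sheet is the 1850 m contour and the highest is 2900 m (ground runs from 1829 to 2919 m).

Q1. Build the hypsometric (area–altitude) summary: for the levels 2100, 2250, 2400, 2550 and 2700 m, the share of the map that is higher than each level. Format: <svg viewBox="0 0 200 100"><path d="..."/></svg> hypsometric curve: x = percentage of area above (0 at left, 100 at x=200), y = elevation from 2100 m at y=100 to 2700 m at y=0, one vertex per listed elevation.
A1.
<svg viewBox="0 0 200 100"><path d="M186 100l-52-25-62-25-25-25-36-25"/></svg>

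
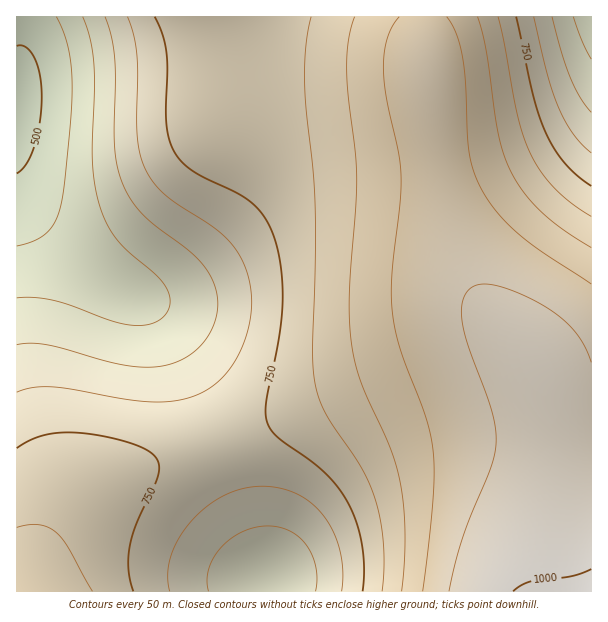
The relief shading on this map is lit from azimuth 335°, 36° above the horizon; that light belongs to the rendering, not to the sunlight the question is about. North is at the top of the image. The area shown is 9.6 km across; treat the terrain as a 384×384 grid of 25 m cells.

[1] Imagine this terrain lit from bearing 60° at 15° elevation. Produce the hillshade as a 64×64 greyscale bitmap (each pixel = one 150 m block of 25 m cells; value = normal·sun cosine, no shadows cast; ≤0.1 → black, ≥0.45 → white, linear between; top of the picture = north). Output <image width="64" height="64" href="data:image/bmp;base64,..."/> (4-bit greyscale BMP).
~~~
<image width="64" height="64" href="data:image/bmp;base64,Qk12CAAAAAAAAHYAAAAoAAAAQAAAAEAAAAABAAQAAAAAAAAIAAATCwAAEwsAABAAAAAAAAAAAAAAABEREQAiIiIAMzMzAERERABVVVUAZmZmAHd3dwCIiIgAmZmZAKqqqgC7u7sAzMzMAN3d3QDu7u4A////AIiZmZqqqqqqqqqZmYiHdlVDMiIiEiIjM0VWZmd3d3d3iJmZmaqqqqqqqZmYiHdmVUMyIiERIiMzRVZmZ3d3d3eIiZmZmZmZmZmZmYiHd2ZUQzIiEREiIzRFVmZ3d3d3d4iImZmZmZmZmZmYiId2ZVQzIiIRESIjNEVWZnd3d3d3iIiImZmZmZmZmYiId2ZlRDMiIhESIiM0RVZmd3d3d3eIiIiImZmZmZmIiId3ZlVEMyIiERIiIzRFVmZ3d3d3d3eIiIiIiIiIiIiId3ZmVUQzIiIiIiIjNEVWZnd3d3d3d3iIiIiIiIiIiId3dmVVRDMiIiIiIjM0RVZmZ3d3d3d3d4iIiIiIiIiId3dmZVVEMyIiIiIiM0RFVmZnd3d3d3d3eIiIiIiIiIh3d2ZlVUQzMiIiIiMzRFVWZmd3d3d3d3d3iIiIiIiIh3d3ZmVVRDMyIiIiMzNEVVZmZ3d3d3d3d3eIiIiIiIh3d3ZmZVVEMzMiIjMzNERVVmZnd3d3eHd3d4iIiIiIiHd3dmZlVURDMzMzMzM0RFVWZmZ3d3d4d3d3iIiIiIiId3d2ZmVVREMzMzMzM0REVVZmZnd3d3h3d3eIiIiIiIh3d3ZmZVVERDMzMzM0REVVVmZmZ3d3eHd3eIiIiIiIiId3dmZlVUREQzMzM0RERVVVZmZnd3d4d3eIiIiIiIiIh3d3ZmVVVEREMzNERERFVVVmZmd3d3h3d4iIiIiIiIiId3dmZVVUREREREREREVVVWZmZnd3eHd4iIiJmZmIiIh3d2ZlVVRERERERERERVVVZmZmd3d4d4iIiZmZmZiIiHd2ZmVVVERERERERERVVVVWZmZ3d4h3iIiZmZmZmIiHd3ZmZVVURERERERERFVVVVZmZnd3iHeIiZmZmZmYiId3dmZVVVRERERERERFVVVVVmZmd3eIeIiJmZmZmZiIh3dmZlVVREREREREREVVVVVmZmZ3d4iIiJmZmZmZmIh3dmZlVVVERERERERERVVVVWZmZ3d4iIiImZmZmZmYiHd2ZlVVVERERERERERVVVVVZmZnd3iIiImZmZmZmYiHd2ZlVVRERERERERERFVVVVZmZnd3iIiIiZmZmZmZiId2ZlVVRERERERERERFVVVVVmZmd3eIiIiJmZmZmZiId3ZlVVREREREREREREVVVVVmZmd3eIiJiImZmZmZiId3ZlVVRERERERERERERVVVVmZmd3eIiJmIiZmZmZiIh3ZmVVRERERERERERERVVVVWZmd3d4iImYiJmZmZiIh3ZmVVREREQzRERERERFVVVWZmZ3d4iImZiImZmYiId3ZmVVRERDMzM0REREREVVVWZmZ3eIiJmZmIiIiIiId3ZlVUREQzMzMzREREREVVVVZmZ3eIiJmZmoiIiIiHd3ZlVUREQzMzMzNERERERVVVZmZ3eIiJmZmqiIiIh3d2ZlVUREQzMzMzM0RERERFVVVmZ3d4iJmZqqqIiId3dmZlVUREMzMzMzM0REREREVVVWZnd4iJmZqqqoiHd3dmZVVEREMzMzMzM0RERERERVVWZnd4iJmZqqqqh3d3ZmVVVEREMzMzMzRERERERERFVVZmd4iJmZqqqqp3d3ZmVVRERDMzMzM0REREREREREVVVmZ3iImZqqqru3d2ZmVVREQzMzMzNERERERERERERVVWZ3eImZqqq7u7d3ZlVUREMzMzMzNERERERERERERFVVZneImZqqq7u7t3ZlVURDMzMzMzREREREREREREREVVZmd4iZqqq7u7u3ZmVURDMzMzMzNERERVVVRERERERVVmZ3iJmqq7u7u7dmVURDMzMjMzNEREVVVVVVRERERFVWZniJmqq7u7u7tmZVRDMyIiIzNERFVVVVVVVEREREVVZmeImaq7u7u7u2ZVRDMyIiIjM0RFVVVVVVVVRERERVVmd4iaqru7zMu7ZlVEMyIiIiMzRFVVVmZlVVVEREREVWZ3iZqru7zMzLtmVEMzIiIiIzREVVZmZmZVVURERERVVneJmqu7zMzMu2ZUQzIiIiIjNEVVZmZmZmVVRERERFVWd4maq7zMzMy7ZlRDMiIiIjNEVVZmZmZmZVVEREREVVZ3iaq7vMzMzLtmVDMyIiIiM0RVZmZmZmZlVURERERVVneJqrvMzMzMu2ZUMyIiIiIzRFVmZnd2ZmVVRERERFVWeImqu8zMzMy7ZVQzIiIiIjNEVWZnd3dmZVVEREREVWZ4iau8zMzMzLtlVDMiIiIiM0VWZmd3d2ZlVERERERVZniZq7zM3dzMu2VUMyIiIiIzRVZmd3d3ZmVURERERFVmeJqrvMzd3cy7ZVQzIiIiIjNFVmZ3d3dmZVREREREVWZ4mqvMzd3dzLtlVDMiIiIiM0VWZnd3d2ZlVERERERVZ3iau8zd3d3Mu2VUMyIiIiIzRVZmd3d3ZmVURERERFVneJq7zN3d3cy7ZUQzIiEiIjNFVmZnd3dmZVRERERFVWeImrzN3d3dzLtlRDIiERIiM0RVZmd3d2ZlVUREREVWZ4mqvM3d3d3cu2VEMiIRESIzRFVmZ3d3ZmVVRERERVZniau8zd3d3dy7ZUMyIRERIiNEVWZnd3dmZVVERERVVneJq7zd3d3d3MtVQzIhERESI0RVZmd3d2ZmVVRERVVmeImrzN3d3d3cy1VDIhERERIjNFVmZ3d3dmZVVURVVWZ4iavM3d3d3dzL"/>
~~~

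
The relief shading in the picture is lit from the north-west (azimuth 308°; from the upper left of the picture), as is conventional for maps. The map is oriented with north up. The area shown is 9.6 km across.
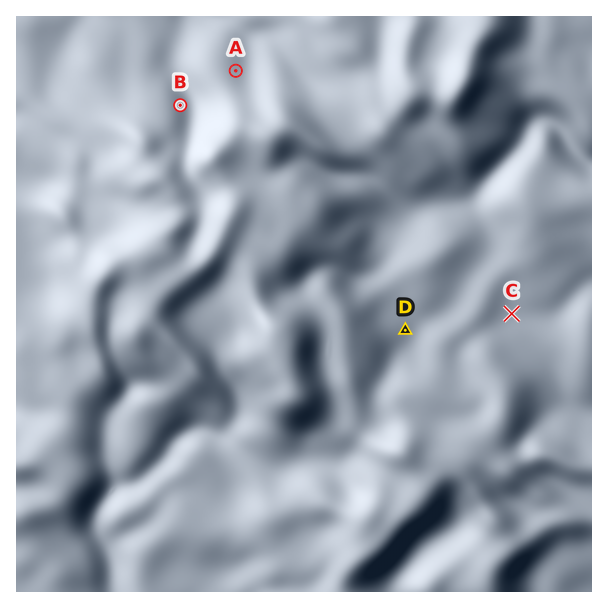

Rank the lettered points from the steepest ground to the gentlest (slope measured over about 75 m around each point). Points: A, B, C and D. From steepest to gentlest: B A D C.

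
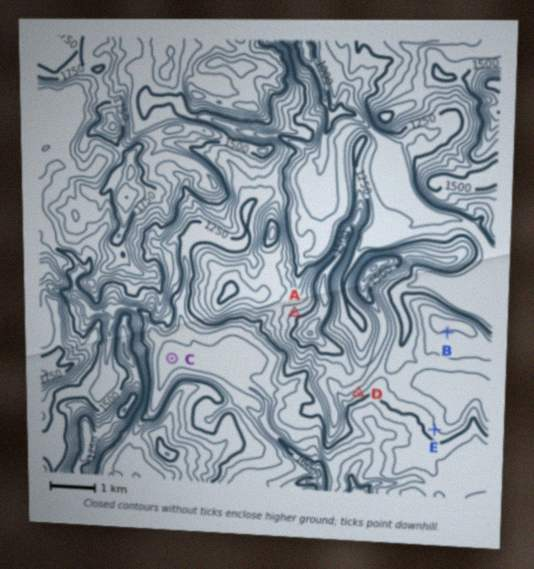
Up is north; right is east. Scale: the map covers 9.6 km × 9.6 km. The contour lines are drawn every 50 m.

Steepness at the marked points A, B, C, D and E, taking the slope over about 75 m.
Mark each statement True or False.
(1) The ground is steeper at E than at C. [True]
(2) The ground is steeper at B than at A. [False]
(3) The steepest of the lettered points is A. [False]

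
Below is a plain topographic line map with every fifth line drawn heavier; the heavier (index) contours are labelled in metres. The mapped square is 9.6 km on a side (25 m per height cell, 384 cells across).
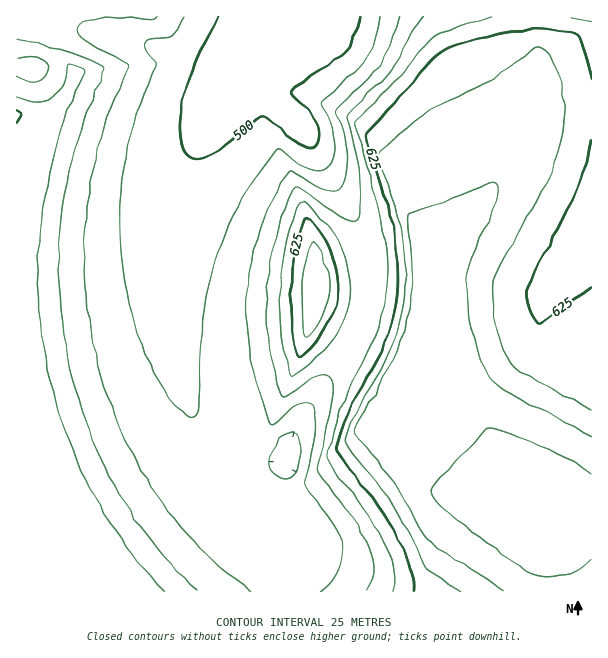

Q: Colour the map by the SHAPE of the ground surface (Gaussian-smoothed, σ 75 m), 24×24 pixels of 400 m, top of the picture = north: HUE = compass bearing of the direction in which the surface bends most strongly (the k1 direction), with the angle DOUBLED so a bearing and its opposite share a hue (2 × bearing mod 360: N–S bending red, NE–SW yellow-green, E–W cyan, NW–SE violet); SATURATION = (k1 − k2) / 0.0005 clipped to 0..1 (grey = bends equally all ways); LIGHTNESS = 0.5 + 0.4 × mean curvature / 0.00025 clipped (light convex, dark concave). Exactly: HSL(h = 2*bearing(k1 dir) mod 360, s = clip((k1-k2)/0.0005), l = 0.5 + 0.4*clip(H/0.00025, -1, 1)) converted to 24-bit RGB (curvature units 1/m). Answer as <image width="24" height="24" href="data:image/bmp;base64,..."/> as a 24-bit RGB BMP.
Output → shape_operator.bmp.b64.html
<image width="24" height="24" href="data:image/bmp;base64,Qk32BgAAAAAAADYAAAAoAAAAGAAAABgAAAABABgAAAAAAMAGAAATCwAAEwsAAAAAAAAAAAAAf4B/f4B/f4B/f4B/gL6PdZ2BfXF5fnB4fnB4fnB2dXFzcXFxcXFxcXFxcmVocU9Ts2RGo3VggHNzeoeGipeWj5afk4+gmY+af4B/f4B/f4B/fqOCeraEfXF7fnB6fnB6f3B5f3B4fnB3dHFycXFxcl9nckxXdFNZlnpfta19fpKSfKCff6ijg5WejIObpomef4B/f4B/f4V/gsmFgHJ/fXB8fnB8f3B7f3B7gHB6gXB5f3B3dGBtc0xgdldjeGltjZ52m8CKf6amfqSkfo6Nf4CAgH+AkYGAf4B/f4B/hLV/dp51fXB9fnB9fnB9f3B9gHB8gHB8gXB7hGd9gExxeFZteWtzdoN+h8eChreYfpWUf4ODf4CAf3+Af3+AhoqAf4B/gIV/jceBe3F9fHB9fXB+f3B/f3B/gHB+gXF+YNCtXwnm2kKth2Z8d4N7dJyEjdyVf4qGf4CAf3+Af3+Af4CAf4SDg56Of4B/i6x+gaV2enB9e3B+fHB+fXB/f3CAgXCBiXF5s8oiDBon4DPt2IS0hJaAg9effaOFf3+Af3+Af3+Af4GBfo+Pf6SihaSef4B/m8eCenOAeXB9enB+e3B/fHCAfnCBgHCChHCD5YdvDTZEEVxh+YH49tXZgbKWf4CAf3+Af4CAf4mIfqCffqengJ+egpCPg4l+ncJ+d3F9d3B+eHB+eXB/e3CAfHCBfnCCf22E3mRuH6OVEGNgFYJq/9DMsoCAgH+AgH+AfY6EeqebeqOgfZWVfoeIhHN0k6R+kqp2dXB9dnB+d3B/eHCAeXCBenCCfHCDeWeEkk2a/6uDEW1lFIFlIpZ5/87Mgn+AgIN/fKV6ZqJ4bo2Ef3Z3gWhoglxdp7yAgY5zdHB9dHB+dXB/dnCAd3CBeHCCeW+EcGCFZEyI/9nMH5h8FoJsFF9g/4hwvo6Bho5/i6h6d5NvXXVjc2BegFhYgWJis8WCc3OAcnB9c3B+c3B/dHCAdHCBdW+Dd2+EZ1uGXU2J5ZKH/+uGGoeBE09eJGV8/ta+kJh+laR5gYl0bmh2aVlygHJ1gH9/useCcnJ9cXB+cXB+cXB/cXCBcm+Cc2+Dc2+FX1mHVk6Kp3Kc/+fMH3qYEj5kFzJQ/+O1np9+nqF4g4R1Z2R4Ylx+f36BgH+AwMaBcXN9cHF+cHF/cHCAb3CBb2+Cb2+DcG+FWVmHTU6Lk611//bML0q7EiBsFR1P//aVpqB+opl3hn1uZmJuW2x3e3+BgH+BxsaBcXR9cHN+cHN/b3KAb3KBb3KCb3GDbnGFW2GHTFWLpLB09v/MYjGnJhRrHxZW7/+enpJ+p4NykHFsbnl6W398ZoF+f3+Bx8KBcXZ9cHV9b3V+b3R/b3SBb3SCbnSDbnSFYGuHSV2Kb6uV7f/MdyGaQRduMBla5f+4iYB/qH1/nXuAhnqAaIF/WIF8cYGBx7yBcnl+b3Z9b3Z+b3Z/bneAbneCbneDbneFZ3SHSGeJbs956v+yhRmSZRl5UCZ32f27gH+ClX6EqH6Hln6FeIKEYYOAW4J/xLOBcoR5b3h9b3h+bnh/bnmAbnmBbnqCbXqEbHuGTnOIrv+fvSWRghiEhBmCgPJPnc6GgH+Bg3+DoH6HpH+Ij4CFcYSEW4OEtqR+mJBzb3l9b3p+bnp/bnuAbXuBbXyCbX2DbX6FXo2Om/2FYxpjbxlrhSF62P/Mgoh/f36BgH+BiH6Cp3+GnoGFf3+JZoGGmpB8tpx4b3t9bnt9bnx+bX1/bX2AbX6BbICCbIGEc8h1sKEsSRhGWBpTZe9ptuKilX6Df36Af36AgH+BlH6Ap4KCk4SEcoGIf4TE1pSQcHx9bn19bn1+bX5/bX9/bICAbIGBbIaBls9cXhw6QxxCII7r0frjnX6Dpn2DiX1/f35/gH6Ag35/pYmBnIyGfYGKQT2Z+2i2xnR5b318bn58bX59bX99bIB9bIF9bYpzpjxfXTPNVb3wQNjVZn2kzoayqHmCoH16gH9+f35+f35+mo5/opaEhoGLU0czPU82/s3Nnoflf3TFbm2jbn2FbH97a4B6bIF6a4WMao6NZ4V5TH9tR3JQiX1M0G6Pw4iWin6Cfn99f39+lJJ9pKCDjIeDaZHeV/3dpbUrl0kuoS8wnTE9pnBNbYB4bH94a4B3a4F3aoJ1aoJ0XWNxWl5pZH5fcqJdqbqCrojGoIfIkITClZDDtJW9kYOUdXAjcmUhclwib04hbUYhl6kwZLNvbX53bH93a392a4B0aoBzaX5zWldwZGl0bIprdqdneadmdohqfYhtho9xgp92nIGuvXzM"/>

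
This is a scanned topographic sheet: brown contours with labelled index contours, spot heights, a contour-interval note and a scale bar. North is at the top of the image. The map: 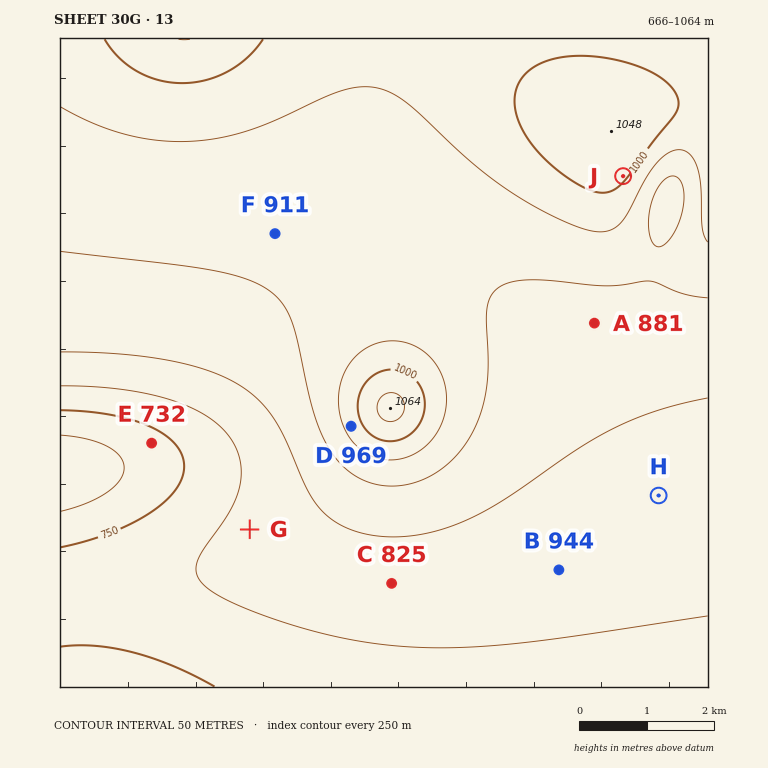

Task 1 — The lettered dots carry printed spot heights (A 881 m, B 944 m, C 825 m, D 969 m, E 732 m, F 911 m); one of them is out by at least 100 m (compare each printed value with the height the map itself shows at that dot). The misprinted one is B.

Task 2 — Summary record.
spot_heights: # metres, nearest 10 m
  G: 810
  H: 830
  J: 1010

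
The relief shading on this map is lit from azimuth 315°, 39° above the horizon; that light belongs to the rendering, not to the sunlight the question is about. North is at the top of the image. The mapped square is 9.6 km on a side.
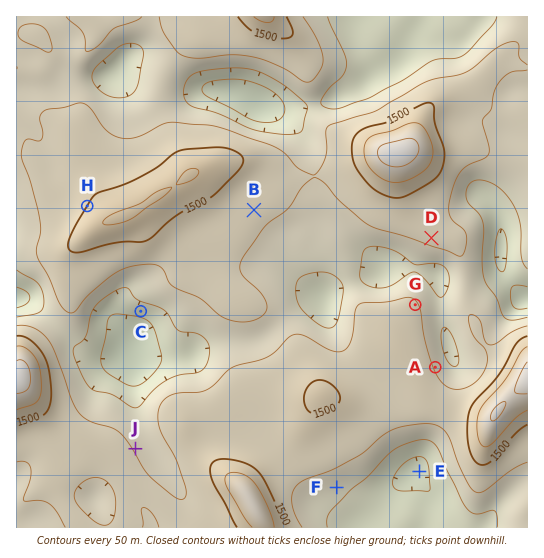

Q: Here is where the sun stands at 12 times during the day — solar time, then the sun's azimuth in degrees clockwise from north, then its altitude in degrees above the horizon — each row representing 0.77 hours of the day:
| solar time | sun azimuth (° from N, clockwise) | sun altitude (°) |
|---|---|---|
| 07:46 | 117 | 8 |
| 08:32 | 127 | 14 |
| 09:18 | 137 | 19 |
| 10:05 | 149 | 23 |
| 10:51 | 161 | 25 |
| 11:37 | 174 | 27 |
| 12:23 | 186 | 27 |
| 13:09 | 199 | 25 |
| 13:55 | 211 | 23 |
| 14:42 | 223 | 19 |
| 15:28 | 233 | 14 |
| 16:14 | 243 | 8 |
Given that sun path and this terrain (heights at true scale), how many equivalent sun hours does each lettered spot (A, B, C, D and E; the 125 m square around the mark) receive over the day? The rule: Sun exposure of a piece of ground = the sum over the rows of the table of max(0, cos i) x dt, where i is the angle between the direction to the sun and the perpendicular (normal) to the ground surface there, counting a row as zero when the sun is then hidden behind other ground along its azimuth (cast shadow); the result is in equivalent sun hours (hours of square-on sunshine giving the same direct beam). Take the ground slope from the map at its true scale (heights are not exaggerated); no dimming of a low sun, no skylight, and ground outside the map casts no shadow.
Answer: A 2.6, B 3.1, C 4.2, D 3.3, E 3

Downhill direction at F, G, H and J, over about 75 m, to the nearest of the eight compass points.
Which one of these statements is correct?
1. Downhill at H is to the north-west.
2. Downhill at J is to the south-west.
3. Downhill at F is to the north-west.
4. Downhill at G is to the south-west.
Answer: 1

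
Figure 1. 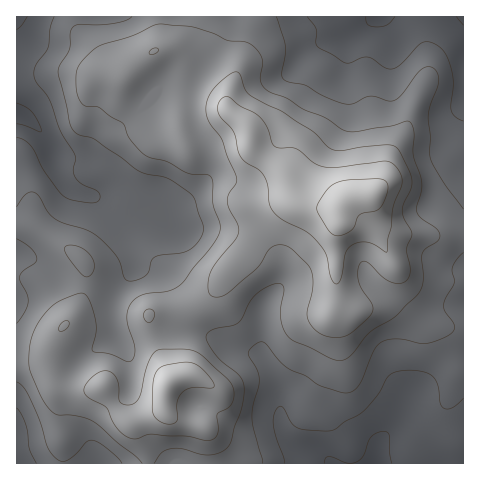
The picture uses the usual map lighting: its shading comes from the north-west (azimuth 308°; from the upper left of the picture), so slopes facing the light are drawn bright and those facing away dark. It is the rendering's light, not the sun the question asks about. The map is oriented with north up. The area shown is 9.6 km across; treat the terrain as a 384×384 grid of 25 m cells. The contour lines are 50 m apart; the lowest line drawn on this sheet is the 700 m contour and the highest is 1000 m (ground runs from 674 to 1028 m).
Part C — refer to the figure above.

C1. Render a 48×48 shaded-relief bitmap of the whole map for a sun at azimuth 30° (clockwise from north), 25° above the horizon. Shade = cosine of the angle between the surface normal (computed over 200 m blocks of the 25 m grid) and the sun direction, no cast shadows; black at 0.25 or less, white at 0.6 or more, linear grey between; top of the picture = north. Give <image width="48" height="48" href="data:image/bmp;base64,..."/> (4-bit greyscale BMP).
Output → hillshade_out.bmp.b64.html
<image width="48" height="48" href="data:image/bmp;base64,Qk32BAAAAAAAAHYAAAAoAAAAMAAAADAAAAABAAQAAAAAAIAEAAATCwAAEwsAABAAAAAAAAAAAAAAABEREQAiIiIAMzMzAERERABVVVUAZmZmAHd3dwCIiIgAmZmZAKqqqgC7u7sAzMzMAN3d3QDu7u4A////AFVDRWZkIBNmZUQ0VnmrupmGRWdlVnd2ZlUzRndTABRlQzIkZ4mrqYdkRXh2Z3dmZmUzV3YxACVCERE1eJq7l2REV4hmZ3dmZ1QzZ2QQAlUxEjRomZq6hkRFZ3dmd3dmeEMjVlMRNnYyRompiJqpdVVWZmZmZ3dndzITVUIkaZdFeamXZ5qYdmZmZVZmd3dmdyETRUM1eZdViYZUaamHZmZmVWZ3d3d2dxEUZmVWiZZFd1M1m7mHZWZURWd3d3dmZhE1eId4qoVGdlR63cqXZFVERWeHdmZVZiNHiZmby4ZYmYnP/sqXQ0REVniHZVRFZkRXiJmsy4Z6u83//bqGM0REVniHVERFd1VWd4ibunZ6zN/+yph0NEREVnh2VURWd2Vmd3iaqFV5vN3bh3dkREMzRWd2VVVmZ2Znd3iJhkRpmqqXZWZkREMiNWZURVZmd3d3d4mZhTRoiHdlVWdlREMjRVVERWd3iHeIiZqphUV4h2ZVVnhlVVRFZ2ZVVneImXd4mrqphmiZh3ZlZ3dlVmZneIiHdneImWZ4mqqZiJrLqYdmZ3dmZ3ZneaqodmeIiGZ4mZiIiavLqYdmZ2ZVZmZmeaqWVWiIh2d4h3eImaqqmIdmd2ZVVmVVealjNYmYiIiIZVaJmZiIiId3d3ZmVVVFeZdCR6qYiIh2RFiqqYd4iZiIh3d2ZURFeYUje7qHeGZURoq7qYiJmpmIiIh3ZUQ0d1M2m6h2d0RFebzLqYiZmZiIiId2VEMjVTNHmYdnd1Voq8zLqYiZiHd2Z3dlQzIjREVomZmZmGeKvMu6mIiIh2ZURWZkMiM0VnZnnMu6qYibu7uph3iId2UyNGZTI0RVeHVXrMuqqoiau6qYd3d3dlUzNWZURWdnd2VYqpmZmYiruph3d3d3ZVREV3dVV4iHh3d4iImZmYm8uXZmd2ZlQzNFd3ZVaJmImZqqmZqqqom8p2ZmZlRDISNWZlRFeZmau8y7vMy6mYnMlmdmVDIiESRVQyNXiZm8zMzM3uy5mYrLhmZVQyIzIkZlMiR4mZq8zLvM3tupmKvKZERDIjRVRXh1MkaJmau8u7zM3LqZmM3HMSMzNFZ2VohkM1eZmbu7u8zMy6mZmeyUESNEVmd3aJhSE2mqq8zMu7u7uqqqmblTIjRFVnh3eJdBFIu7vN3My6qqqqqqmWUzM0VVZniHiYYyWc3c3d3MuqmqqZqZmTM0MjVmZnd3iIZWnN7t7tzMupmqqZmImkREM0VlVmd3iId4rN3u7cu7qZmqmIiImlVUM1ZlVmd3d4iJq7zMy6qamZmqmIiJqmZVRWZmZ3ZmZ3iJqqqqqpmZmZmqmImau3d2ZneIiHZlZ3iImamZmZmqqZmqmIm8y4iHd3iJmIdmZ4iIiaqpmZqqqpmZmIq8u4iHZniZmZiIiZiImquqmZmqqZqpmImrqph2Vnmqu6qqqpmJmqqqqpmZmZqqh4mqqYdmZoq7u7qruqmaqpmZqpmZiJmph4maqYd2Z5q7u6qqupmaqpmZqqmZiImph4maqg=="/>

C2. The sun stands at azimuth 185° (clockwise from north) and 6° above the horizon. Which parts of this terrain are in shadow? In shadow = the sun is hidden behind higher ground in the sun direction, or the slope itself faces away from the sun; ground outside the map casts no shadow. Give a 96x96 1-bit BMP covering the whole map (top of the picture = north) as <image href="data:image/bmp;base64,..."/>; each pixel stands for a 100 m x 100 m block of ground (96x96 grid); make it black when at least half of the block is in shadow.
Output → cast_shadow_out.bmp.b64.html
<image width="96" height="96" href="data:image/bmp;base64,Qk2+BAAAAAAAAD4AAAAoAAAAYAAAAGAAAAABAAEAAAAAAIAEAAATCwAAEwsAAAIAAAAAAAAA////AAAAAAAAAAAAAAAAAAAAAAAAAAAAAAAAAAAAAAAAAAAAAAAAAAAAAAAAAAAAAAAAAAAAAAAAAAAAAAAAAAAAAAAAAAAAAAAAAAAAAAAAAAAAAAAAAAAAAAAAAAAAAAAAAAAAAAAAAAAAAAAAAAAAAAAAAAAAAAAAAAAAAAAAAAAAAAAAAAAAAAAAAAAAAAAAAAAAAAAAAAAAAAAAAAAAAAAAAAAAAAAAAAAAAAAAAAAAAAAAAAAAAAAAAAAAAAAAAAAAAAAAAAAAAAAAAAAAAAAAAAAAAB8AAAAAAAAAAMAAAD8AAAAAAAAAAfwBgP+AAAAAAAAAAfwD//+AAAAAAAAAAP4D//+AAAAAAAAAAP4D//8AAAAAAAAAAHwD//8AAAAAAAAAADwD//8AAAAAAAAAADwB//4AAAAAAAAAAAgB//wAAAAAAAAAAAAA//AAAAAAAAAAAAAAf8AAAAAAAAAAAAAAHwAAAAAAAAAAAAAAAAAAAAAAAAAAAAAAAAAAAAAAAAABwAAAAAAAAAAAAAAA8AAAAAAAAAAAAAAA+AB+AAAAAAAAAAAAeAD/gAAAAAAAAAAAcAD/wAAAAAAAAAAAAAD/wAAAAAAAAAAAAAB/wAAAAAAAAAAAAAB/gAAAAAAAAAAAAAA/AAAAAAAAAAAAAAA+AAAAAAAAAAAAAAAMAAAAAAAAAAAAAAAAB4AAAAAAAAAAAAAAB8AAAAAAAAAAAAAAB8AAAAAAAAAAAQAAA8AAAAAAAAAAD4AAAcAAAAAAAAAAP4AAAAAAAAAAAAAAf4AAAAAAAAAAAAAA/4AAAAAAAAAAAAAA/wAAAAAAAAAAHwAA/wAAAAAAAAAAHwAAfwAAAAAAAAAADgAAPgAAAAAAAAAAAAAAHgAAAAAAAAAAAAAAGAAAAAAAAAAAAAAAAAAAAAAAAAAAAAAAAAAAAAAAAAAAAAAAAAAAAAAAAAAAAAAAAAAAAAAAAA/8AAACAAAAAAAAAD/+AAAAAAAAAAAAAD///AAAAAAAAAAAAH///AAAAAAAAAAAAH///AAAAAAAAAAAAH///AAAAAAAAAAAAH//+AAIAAAAAAAAAD//8AA4AAAAAAAAAD//4AD4AAAAAAAAAB//4AD4AAAAAAAAAh//4AD4AAAAAAAADx//4ADwAAAAAAAAH9//4ADwAAAAAAAAP///4ADgAAAAAAB/////4ABAAAAAAAD/////4AAAAAAAAAH/////wAAAAAAAAAP/////wAAAAAAAAAH/////wAAAAAAAADn/////wAAAAAAAADz//+f/wAAAAAAAADz//4P/wAAAAAAAABx//gH/wAAAAAAAABw//AAHgAAAAAAAABwH/AADgAAAAAAAAAgAeAAAAAAAAAAAAAAAAAAAAcAAAAAAAAAAAAAAAMAAAAAAAAAAAAAAAMAAAAAAAAAAAAAAAAAAAAfgAAAAAAAAAAAAAH//gAAAAAAAAAAAAP//wAAAAAAAAAAAAP//wAAAAAAAAAAAAP//wAAAAAAAAAAAAH/+AAAAAAAAAAA="/>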